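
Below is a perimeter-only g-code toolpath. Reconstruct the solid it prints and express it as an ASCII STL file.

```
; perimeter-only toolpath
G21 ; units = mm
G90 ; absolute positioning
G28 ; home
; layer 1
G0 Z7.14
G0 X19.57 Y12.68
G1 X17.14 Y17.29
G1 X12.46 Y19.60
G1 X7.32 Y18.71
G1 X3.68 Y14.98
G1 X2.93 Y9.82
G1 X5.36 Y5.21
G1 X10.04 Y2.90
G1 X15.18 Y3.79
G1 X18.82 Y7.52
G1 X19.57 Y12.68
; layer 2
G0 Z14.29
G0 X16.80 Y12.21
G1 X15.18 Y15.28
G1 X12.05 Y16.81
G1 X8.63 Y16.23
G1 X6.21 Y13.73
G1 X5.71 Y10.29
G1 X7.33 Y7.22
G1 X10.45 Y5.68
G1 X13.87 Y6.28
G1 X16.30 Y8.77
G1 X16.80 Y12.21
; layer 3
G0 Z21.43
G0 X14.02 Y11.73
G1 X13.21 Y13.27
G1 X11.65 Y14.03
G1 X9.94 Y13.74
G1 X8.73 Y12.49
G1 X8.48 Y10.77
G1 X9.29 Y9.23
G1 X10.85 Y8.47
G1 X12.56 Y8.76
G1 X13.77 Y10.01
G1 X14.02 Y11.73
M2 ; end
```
solid part
  facet normal 0.0000 0.0000 -1.0000
    outer loop
      vertex 12.86 22.38 0.00
      vertex 19.10 19.31 0.00
      vertex 22.34 13.16 0.00
    endloop
  endfacet
  facet normal 0.0000 0.0000 -1.0000
    outer loop
      vertex 6.01 21.20 0.00
      vertex 12.86 22.38 0.00
      vertex 22.34 13.16 0.00
    endloop
  endfacet
  facet normal 0.0000 0.0000 -1.0000
    outer loop
      vertex 1.16 16.22 0.00
      vertex 6.01 21.20 0.00
      vertex 22.34 13.16 0.00
    endloop
  endfacet
  facet normal 0.0000 0.0000 -1.0000
    outer loop
      vertex 0.16 9.34 0.00
      vertex 1.16 16.22 0.00
      vertex 22.34 13.16 0.00
    endloop
  endfacet
  facet normal 0.0000 0.0000 -1.0000
    outer loop
      vertex 3.40 3.19 0.00
      vertex 0.16 9.34 0.00
      vertex 22.34 13.16 0.00
    endloop
  endfacet
  facet normal 0.0000 0.0000 -1.0000
    outer loop
      vertex 9.64 0.12 0.00
      vertex 3.40 3.19 0.00
      vertex 22.34 13.16 0.00
    endloop
  endfacet
  facet normal 0.0000 0.0000 -1.0000
    outer loop
      vertex 16.49 1.30 0.00
      vertex 9.64 0.12 0.00
      vertex 22.34 13.16 0.00
    endloop
  endfacet
  facet normal 0.0000 0.0000 -1.0000
    outer loop
      vertex 21.34 6.28 0.00
      vertex 16.49 1.30 0.00
      vertex 22.34 13.16 0.00
    endloop
  endfacet
  facet normal 0.8285 0.4365 0.3507
    outer loop
      vertex 22.34 13.16 0.00
      vertex 19.10 19.31 0.00
      vertex 11.25 11.25 28.58
    endloop
  endfacet
  facet normal 0.4134 0.8403 0.3505
    outer loop
      vertex 19.10 19.31 0.00
      vertex 12.86 22.38 0.00
      vertex 11.25 11.25 28.58
    endloop
  endfacet
  facet normal -0.1590 0.9230 0.3505
    outer loop
      vertex 12.86 22.38 0.00
      vertex 6.01 21.20 0.00
      vertex 11.25 11.25 28.58
    endloop
  endfacet
  facet normal -0.6709 0.6534 0.3505
    outer loop
      vertex 6.01 21.20 0.00
      vertex 1.16 16.22 0.00
      vertex 11.25 11.25 28.58
    endloop
  endfacet
  facet normal -0.9268 0.1347 0.3506
    outer loop
      vertex 1.16 16.22 0.00
      vertex 0.16 9.34 0.00
      vertex 11.25 11.25 28.58
    endloop
  endfacet
  facet normal -0.8285 -0.4365 0.3507
    outer loop
      vertex 0.16 9.34 0.00
      vertex 3.40 3.19 0.00
      vertex 11.25 11.25 28.58
    endloop
  endfacet
  facet normal -0.4134 -0.8403 0.3505
    outer loop
      vertex 3.40 3.19 0.00
      vertex 9.64 0.12 0.00
      vertex 11.25 11.25 28.58
    endloop
  endfacet
  facet normal 0.1590 -0.9230 0.3505
    outer loop
      vertex 9.64 0.12 0.00
      vertex 16.49 1.30 0.00
      vertex 11.25 11.25 28.58
    endloop
  endfacet
  facet normal 0.6709 -0.6534 0.3505
    outer loop
      vertex 16.49 1.30 0.00
      vertex 21.34 6.28 0.00
      vertex 11.25 11.25 28.58
    endloop
  endfacet
  facet normal 0.9268 -0.1347 0.3506
    outer loop
      vertex 21.34 6.28 0.00
      vertex 22.34 13.16 0.00
      vertex 11.25 11.25 28.58
    endloop
  endfacet
endsolid part

The G0 Z moves step by Δz≈7.14 mm. The G1 loops shrink linearly with z, so the solid tapers from its base footprint up to z≈28.6. Closing with a flat bottom cap and the tapered top and triangulating gives 18 facets — a regular 10-sided pyramid, base circumscribed radius ≈ 11.2 mm, apex at z ≈ 28.6 mm.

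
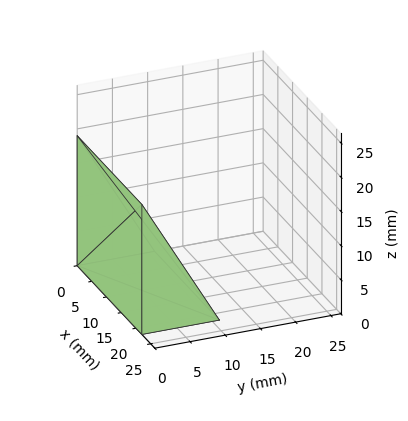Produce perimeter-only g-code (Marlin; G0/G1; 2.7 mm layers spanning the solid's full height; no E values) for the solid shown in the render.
Reading the render: the shape is a wedge (ramp): 22 × 11 mm base, rising to 19 mm along the y=0 edge and sloping linearly to z=0 at y=11 (dimensions read to the nearest mm from the axis ticks). For the g-code, the solid's height is divided into equal slices at the stated Δz and each level perimeter traced with G1 moves after a G0 lift.

; perimeter-only toolpath
G21 ; units = mm
G90 ; absolute positioning
G28 ; home
; layer 1
G0 Z2.7
G0 X0.0 Y0.0
G1 X22.0 Y0.0
G1 X22.0 Y9.4
G1 X0.0 Y9.4
G1 X0.0 Y0.0
; layer 2
G0 Z5.4
G0 X0.0 Y0.0
G1 X22.0 Y0.0
G1 X22.0 Y7.9
G1 X0.0 Y7.9
G1 X0.0 Y0.0
; layer 3
G0 Z8.1
G0 X0.0 Y0.0
G1 X22.0 Y0.0
G1 X22.0 Y6.3
G1 X0.0 Y6.3
G1 X0.0 Y0.0
; layer 4
G0 Z10.9
G0 X0.0 Y0.0
G1 X22.0 Y0.0
G1 X22.0 Y4.7
G1 X0.0 Y4.7
G1 X0.0 Y0.0
; layer 5
G0 Z13.6
G0 X0.0 Y0.0
G1 X22.0 Y0.0
G1 X22.0 Y3.1
G1 X0.0 Y3.1
G1 X0.0 Y0.0
; layer 6
G0 Z16.3
G0 X0.0 Y0.0
G1 X22.0 Y0.0
G1 X22.0 Y1.6
G1 X0.0 Y1.6
G1 X0.0 Y0.0
M2 ; end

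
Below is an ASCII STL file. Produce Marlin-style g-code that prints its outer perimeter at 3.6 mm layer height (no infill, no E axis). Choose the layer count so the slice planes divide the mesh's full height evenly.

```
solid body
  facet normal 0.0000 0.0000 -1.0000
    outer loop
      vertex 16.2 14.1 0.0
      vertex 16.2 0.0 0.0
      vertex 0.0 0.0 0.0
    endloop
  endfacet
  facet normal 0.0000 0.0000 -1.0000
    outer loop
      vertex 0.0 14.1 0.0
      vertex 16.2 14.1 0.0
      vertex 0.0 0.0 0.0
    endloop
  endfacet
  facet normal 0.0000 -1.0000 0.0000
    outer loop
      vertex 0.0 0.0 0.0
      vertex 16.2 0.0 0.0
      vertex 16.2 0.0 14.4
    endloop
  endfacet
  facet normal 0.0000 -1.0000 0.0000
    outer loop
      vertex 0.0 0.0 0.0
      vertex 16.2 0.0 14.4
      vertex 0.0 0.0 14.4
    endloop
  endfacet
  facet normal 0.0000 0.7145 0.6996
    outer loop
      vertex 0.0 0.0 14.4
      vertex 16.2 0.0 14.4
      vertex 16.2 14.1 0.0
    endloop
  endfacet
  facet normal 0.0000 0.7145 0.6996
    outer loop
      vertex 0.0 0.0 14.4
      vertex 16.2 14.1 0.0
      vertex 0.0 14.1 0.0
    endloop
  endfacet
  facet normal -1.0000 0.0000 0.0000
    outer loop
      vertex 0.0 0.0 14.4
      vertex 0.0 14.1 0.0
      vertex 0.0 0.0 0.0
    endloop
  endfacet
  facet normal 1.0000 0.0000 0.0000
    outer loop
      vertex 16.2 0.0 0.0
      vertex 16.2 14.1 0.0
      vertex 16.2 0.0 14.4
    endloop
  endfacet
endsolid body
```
; perimeter-only toolpath
G21 ; units = mm
G90 ; absolute positioning
G28 ; home
; layer 1
G0 Z3.6
G0 X0.0 Y0.0
G1 X16.2 Y0.0
G1 X16.2 Y10.6
G1 X0.0 Y10.6
G1 X0.0 Y0.0
; layer 2
G0 Z7.2
G0 X0.0 Y0.0
G1 X16.2 Y0.0
G1 X16.2 Y7.0
G1 X0.0 Y7.0
G1 X0.0 Y0.0
; layer 3
G0 Z10.8
G0 X0.0 Y0.0
G1 X16.2 Y0.0
G1 X16.2 Y3.5
G1 X0.0 Y3.5
G1 X0.0 Y0.0
M2 ; end

The solid is a wedge (ramp): 16.2 × 14.1 mm base, rising to 14.4 mm along the y=0 edge and sloping linearly to z=0 at y=14.1. Slicing at Δz = 3.6 mm — 4 equal slices spanning the solid's height, so layer i sits at z = i·h/4 — gives 3 non-empty perimeters. Each is a 4-segment closed polygon; G0 lifts to the layer z and rapids to the start vertex, then G1 traces the edges. The cross-section shrinks linearly with z (the slice at the apex is degenerate and omitted).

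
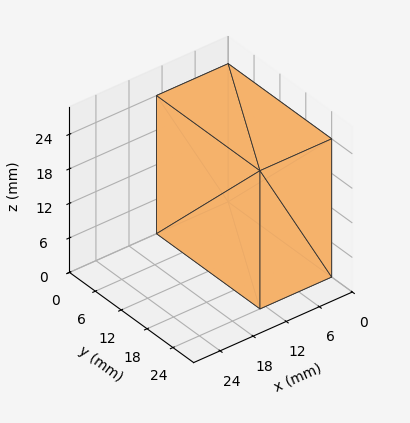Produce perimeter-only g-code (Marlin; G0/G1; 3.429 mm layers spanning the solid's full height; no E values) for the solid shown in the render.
Reading the render: the shape is a rectangular box, roughly 13 × 24 mm footprint and 24 mm tall (dimensions read to the nearest mm from the axis ticks). For the g-code, the solid's height is divided into equal slices at the stated Δz and each level perimeter traced with G1 moves after a G0 lift.

; perimeter-only toolpath
G21 ; units = mm
G90 ; absolute positioning
G28 ; home
; layer 1
G0 Z3.429
G0 X0.000 Y0.000
G1 X13.000 Y0.000
G1 X13.000 Y24.000
G1 X0.000 Y24.000
G1 X0.000 Y0.000
; layer 2
G0 Z6.857
G0 X0.000 Y0.000
G1 X13.000 Y0.000
G1 X13.000 Y24.000
G1 X0.000 Y24.000
G1 X0.000 Y0.000
; layer 3
G0 Z10.286
G0 X0.000 Y0.000
G1 X13.000 Y0.000
G1 X13.000 Y24.000
G1 X0.000 Y24.000
G1 X0.000 Y0.000
; layer 4
G0 Z13.714
G0 X0.000 Y0.000
G1 X13.000 Y0.000
G1 X13.000 Y24.000
G1 X0.000 Y24.000
G1 X0.000 Y0.000
; layer 5
G0 Z17.143
G0 X0.000 Y0.000
G1 X13.000 Y0.000
G1 X13.000 Y24.000
G1 X0.000 Y24.000
G1 X0.000 Y0.000
; layer 6
G0 Z20.571
G0 X0.000 Y0.000
G1 X13.000 Y0.000
G1 X13.000 Y24.000
G1 X0.000 Y24.000
G1 X0.000 Y0.000
; layer 7
G0 Z24.000
G0 X0.000 Y0.000
G1 X13.000 Y0.000
G1 X13.000 Y24.000
G1 X0.000 Y24.000
G1 X0.000 Y0.000
M2 ; end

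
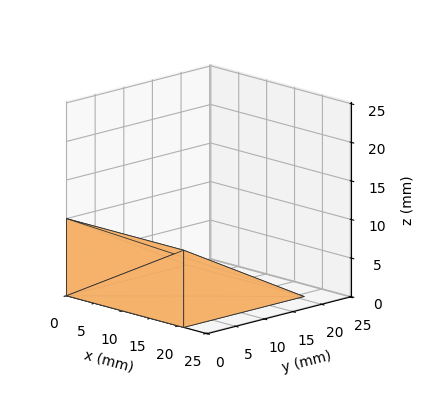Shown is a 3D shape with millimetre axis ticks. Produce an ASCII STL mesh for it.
Reading the render: the shape is a wedge (ramp): 21 × 21 mm base, rising to 10 mm along the y=0 edge and sloping linearly to z=0 at y=21 (dimensions read to the nearest mm from the axis ticks). For the STL, each face is triangulated and given an outward normal.

solid part
  facet normal 0.0000 0.0000 -1.0000
    outer loop
      vertex 21.0 21.0 0.0
      vertex 21.0 0.0 0.0
      vertex 0.0 0.0 0.0
    endloop
  endfacet
  facet normal 0.0000 0.0000 -1.0000
    outer loop
      vertex 0.0 21.0 0.0
      vertex 21.0 21.0 0.0
      vertex 0.0 0.0 0.0
    endloop
  endfacet
  facet normal 0.0000 -1.0000 0.0000
    outer loop
      vertex 0.0 0.0 0.0
      vertex 21.0 0.0 0.0
      vertex 21.0 0.0 10.0
    endloop
  endfacet
  facet normal 0.0000 -1.0000 0.0000
    outer loop
      vertex 0.0 0.0 0.0
      vertex 21.0 0.0 10.0
      vertex 0.0 0.0 10.0
    endloop
  endfacet
  facet normal 0.0000 0.4299 0.9029
    outer loop
      vertex 0.0 0.0 10.0
      vertex 21.0 0.0 10.0
      vertex 21.0 21.0 0.0
    endloop
  endfacet
  facet normal 0.0000 0.4299 0.9029
    outer loop
      vertex 0.0 0.0 10.0
      vertex 21.0 21.0 0.0
      vertex 0.0 21.0 0.0
    endloop
  endfacet
  facet normal -1.0000 0.0000 0.0000
    outer loop
      vertex 0.0 0.0 10.0
      vertex 0.0 21.0 0.0
      vertex 0.0 0.0 0.0
    endloop
  endfacet
  facet normal 1.0000 0.0000 0.0000
    outer loop
      vertex 21.0 0.0 0.0
      vertex 21.0 21.0 0.0
      vertex 21.0 0.0 10.0
    endloop
  endfacet
endsolid part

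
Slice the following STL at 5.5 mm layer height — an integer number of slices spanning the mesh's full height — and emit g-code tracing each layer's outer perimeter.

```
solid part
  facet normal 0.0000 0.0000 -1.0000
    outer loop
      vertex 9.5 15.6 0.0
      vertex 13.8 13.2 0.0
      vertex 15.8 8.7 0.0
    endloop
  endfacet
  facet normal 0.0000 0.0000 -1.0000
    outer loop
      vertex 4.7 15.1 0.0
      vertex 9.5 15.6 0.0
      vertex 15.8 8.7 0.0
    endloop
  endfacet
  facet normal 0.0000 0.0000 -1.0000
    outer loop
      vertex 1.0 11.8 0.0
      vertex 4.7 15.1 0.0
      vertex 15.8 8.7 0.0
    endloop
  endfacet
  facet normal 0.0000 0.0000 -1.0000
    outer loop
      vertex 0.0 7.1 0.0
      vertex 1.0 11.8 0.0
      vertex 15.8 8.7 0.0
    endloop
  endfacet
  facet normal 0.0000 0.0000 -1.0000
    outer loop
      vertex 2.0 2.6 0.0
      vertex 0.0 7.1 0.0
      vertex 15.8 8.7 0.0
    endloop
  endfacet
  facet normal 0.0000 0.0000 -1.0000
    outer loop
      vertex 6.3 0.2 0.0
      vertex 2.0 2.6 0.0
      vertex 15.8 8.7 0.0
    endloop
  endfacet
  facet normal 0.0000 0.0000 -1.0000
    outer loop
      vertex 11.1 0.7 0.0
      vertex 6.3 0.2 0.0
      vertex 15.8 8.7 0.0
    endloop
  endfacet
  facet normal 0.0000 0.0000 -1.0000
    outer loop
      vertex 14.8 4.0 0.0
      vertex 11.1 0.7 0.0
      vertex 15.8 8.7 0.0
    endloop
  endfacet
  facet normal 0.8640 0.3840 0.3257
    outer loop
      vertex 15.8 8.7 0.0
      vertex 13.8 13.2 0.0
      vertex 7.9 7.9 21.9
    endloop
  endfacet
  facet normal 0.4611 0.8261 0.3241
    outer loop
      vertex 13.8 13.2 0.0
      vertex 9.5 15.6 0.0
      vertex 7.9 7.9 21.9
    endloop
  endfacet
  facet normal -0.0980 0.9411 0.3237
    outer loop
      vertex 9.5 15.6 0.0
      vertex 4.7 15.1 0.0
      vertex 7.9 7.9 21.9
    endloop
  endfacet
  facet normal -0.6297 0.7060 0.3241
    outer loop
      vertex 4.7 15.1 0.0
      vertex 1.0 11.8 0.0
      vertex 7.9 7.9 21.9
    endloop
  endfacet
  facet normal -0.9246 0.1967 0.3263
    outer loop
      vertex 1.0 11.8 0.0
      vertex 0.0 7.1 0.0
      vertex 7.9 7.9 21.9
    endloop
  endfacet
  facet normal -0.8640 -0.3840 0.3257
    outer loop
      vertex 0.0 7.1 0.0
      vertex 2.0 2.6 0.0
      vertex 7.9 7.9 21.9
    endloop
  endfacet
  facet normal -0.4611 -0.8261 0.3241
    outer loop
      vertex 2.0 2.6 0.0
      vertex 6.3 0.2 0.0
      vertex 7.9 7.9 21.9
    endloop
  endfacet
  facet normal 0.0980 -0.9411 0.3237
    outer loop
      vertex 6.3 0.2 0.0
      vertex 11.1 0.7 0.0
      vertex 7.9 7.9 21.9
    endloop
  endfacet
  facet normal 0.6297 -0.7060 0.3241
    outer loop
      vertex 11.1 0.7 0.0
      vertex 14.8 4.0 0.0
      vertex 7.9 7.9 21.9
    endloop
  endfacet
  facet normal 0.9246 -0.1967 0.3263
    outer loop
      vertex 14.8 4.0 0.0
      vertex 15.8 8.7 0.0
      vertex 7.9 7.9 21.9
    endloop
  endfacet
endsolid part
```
; perimeter-only toolpath
G21 ; units = mm
G90 ; absolute positioning
G28 ; home
; layer 1
G0 Z5.5
G0 X13.8 Y8.5
G1 X12.3 Y11.9
G1 X9.1 Y13.7
G1 X5.5 Y13.3
G1 X2.7 Y10.8
G1 X2.0 Y7.3
G1 X3.5 Y3.9
G1 X6.7 Y2.1
G1 X10.3 Y2.5
G1 X13.1 Y5.0
G1 X13.8 Y8.5
; layer 2
G0 Z10.9
G0 X11.9 Y8.3
G1 X10.9 Y10.6
G1 X8.7 Y11.8
G1 X6.3 Y11.5
G1 X4.5 Y9.9
G1 X4.0 Y7.5
G1 X5.0 Y5.2
G1 X7.1 Y4.0
G1 X9.5 Y4.3
G1 X11.4 Y6.0
G1 X11.9 Y8.3
; layer 3
G0 Z16.4
G0 X9.9 Y8.1
G1 X9.4 Y9.2
G1 X8.3 Y9.8
G1 X7.1 Y9.7
G1 X6.2 Y8.9
G1 X5.9 Y7.7
G1 X6.4 Y6.6
G1 X7.5 Y6.0
G1 X8.7 Y6.1
G1 X9.6 Y6.9
G1 X9.9 Y8.1
M2 ; end

The solid is a regular 10-sided pyramid, base circumscribed radius ≈ 7.9 mm, apex at z ≈ 21.9 mm. Slicing at Δz = 5.5 mm — 4 equal slices spanning the solid's height, so layer i sits at z = i·h/4 — gives 3 non-empty perimeters. Each is a 10-segment closed polygon; G0 lifts to the layer z and rapids to the start vertex, then G1 traces the edges. The cross-section shrinks linearly with z (the slice at the apex is degenerate and omitted).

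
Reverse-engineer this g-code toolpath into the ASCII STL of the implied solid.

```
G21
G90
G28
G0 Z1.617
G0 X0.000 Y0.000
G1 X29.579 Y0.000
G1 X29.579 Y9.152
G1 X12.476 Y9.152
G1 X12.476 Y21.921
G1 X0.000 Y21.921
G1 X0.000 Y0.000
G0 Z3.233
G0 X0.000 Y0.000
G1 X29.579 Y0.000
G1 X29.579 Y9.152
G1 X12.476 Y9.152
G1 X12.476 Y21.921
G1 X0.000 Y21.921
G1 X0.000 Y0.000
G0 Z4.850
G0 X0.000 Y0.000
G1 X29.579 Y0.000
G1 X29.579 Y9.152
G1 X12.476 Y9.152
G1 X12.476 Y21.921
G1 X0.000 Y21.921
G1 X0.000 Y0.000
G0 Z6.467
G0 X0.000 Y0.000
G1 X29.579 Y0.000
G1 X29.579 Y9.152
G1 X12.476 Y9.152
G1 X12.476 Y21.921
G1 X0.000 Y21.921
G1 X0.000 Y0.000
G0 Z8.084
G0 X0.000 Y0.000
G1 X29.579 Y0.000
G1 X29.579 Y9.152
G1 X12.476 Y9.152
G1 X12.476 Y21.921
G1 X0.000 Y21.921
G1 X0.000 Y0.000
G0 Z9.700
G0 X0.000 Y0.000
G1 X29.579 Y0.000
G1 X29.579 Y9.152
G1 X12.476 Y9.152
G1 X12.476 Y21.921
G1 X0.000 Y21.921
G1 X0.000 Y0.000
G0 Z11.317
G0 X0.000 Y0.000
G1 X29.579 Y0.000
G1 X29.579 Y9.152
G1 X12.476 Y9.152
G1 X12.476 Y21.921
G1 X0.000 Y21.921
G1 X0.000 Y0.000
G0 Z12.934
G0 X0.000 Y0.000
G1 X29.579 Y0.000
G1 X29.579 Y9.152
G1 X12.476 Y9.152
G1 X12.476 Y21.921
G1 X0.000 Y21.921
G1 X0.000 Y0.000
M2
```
solid part
  facet normal 0.0000 0.0000 -1.0000
    outer loop
      vertex 29.579 9.152 0.000
      vertex 29.579 0.000 0.000
      vertex 0.000 0.000 0.000
    endloop
  endfacet
  facet normal 0.0000 0.0000 -1.0000
    outer loop
      vertex 12.476 9.152 0.000
      vertex 29.579 9.152 0.000
      vertex 0.000 0.000 0.000
    endloop
  endfacet
  facet normal 0.0000 0.0000 -1.0000
    outer loop
      vertex 12.476 21.921 0.000
      vertex 12.476 9.152 0.000
      vertex 0.000 0.000 0.000
    endloop
  endfacet
  facet normal 0.0000 0.0000 -1.0000
    outer loop
      vertex 0.000 21.921 0.000
      vertex 12.476 21.921 0.000
      vertex 0.000 0.000 0.000
    endloop
  endfacet
  facet normal 0.0000 0.0000 1.0000
    outer loop
      vertex 0.000 0.000 12.934
      vertex 29.579 0.000 12.934
      vertex 29.579 9.152 12.934
    endloop
  endfacet
  facet normal 0.0000 0.0000 1.0000
    outer loop
      vertex 0.000 0.000 12.934
      vertex 29.579 9.152 12.934
      vertex 12.476 9.152 12.934
    endloop
  endfacet
  facet normal 0.0000 0.0000 1.0000
    outer loop
      vertex 0.000 0.000 12.934
      vertex 12.476 9.152 12.934
      vertex 12.476 21.921 12.934
    endloop
  endfacet
  facet normal 0.0000 0.0000 1.0000
    outer loop
      vertex 0.000 0.000 12.934
      vertex 12.476 21.921 12.934
      vertex 0.000 21.921 12.934
    endloop
  endfacet
  facet normal 0.0000 -1.0000 0.0000
    outer loop
      vertex 0.000 0.000 0.000
      vertex 29.579 0.000 0.000
      vertex 29.579 0.000 12.934
    endloop
  endfacet
  facet normal 0.0000 -1.0000 0.0000
    outer loop
      vertex 0.000 0.000 0.000
      vertex 29.579 0.000 12.934
      vertex 0.000 0.000 12.934
    endloop
  endfacet
  facet normal 1.0000 0.0000 0.0000
    outer loop
      vertex 29.579 0.000 0.000
      vertex 29.579 9.152 0.000
      vertex 29.579 9.152 12.934
    endloop
  endfacet
  facet normal 1.0000 0.0000 0.0000
    outer loop
      vertex 29.579 0.000 0.000
      vertex 29.579 9.152 12.934
      vertex 29.579 0.000 12.934
    endloop
  endfacet
  facet normal 0.0000 1.0000 0.0000
    outer loop
      vertex 29.579 9.152 0.000
      vertex 12.476 9.152 0.000
      vertex 12.476 9.152 12.934
    endloop
  endfacet
  facet normal 0.0000 1.0000 0.0000
    outer loop
      vertex 29.579 9.152 0.000
      vertex 12.476 9.152 12.934
      vertex 29.579 9.152 12.934
    endloop
  endfacet
  facet normal 1.0000 0.0000 0.0000
    outer loop
      vertex 12.476 9.152 0.000
      vertex 12.476 21.921 0.000
      vertex 12.476 21.921 12.934
    endloop
  endfacet
  facet normal 1.0000 0.0000 0.0000
    outer loop
      vertex 12.476 9.152 0.000
      vertex 12.476 21.921 12.934
      vertex 12.476 9.152 12.934
    endloop
  endfacet
  facet normal 0.0000 1.0000 0.0000
    outer loop
      vertex 12.476 21.921 0.000
      vertex 0.000 21.921 0.000
      vertex 0.000 21.921 12.934
    endloop
  endfacet
  facet normal 0.0000 1.0000 0.0000
    outer loop
      vertex 12.476 21.921 0.000
      vertex 0.000 21.921 12.934
      vertex 12.476 21.921 12.934
    endloop
  endfacet
  facet normal -1.0000 0.0000 0.0000
    outer loop
      vertex 0.000 21.921 0.000
      vertex 0.000 0.000 0.000
      vertex 0.000 0.000 12.934
    endloop
  endfacet
  facet normal -1.0000 0.0000 0.0000
    outer loop
      vertex 0.000 21.921 0.000
      vertex 0.000 0.000 12.934
      vertex 0.000 21.921 12.934
    endloop
  endfacet
endsolid part

The G0 Z moves step by Δz≈1.617 mm. Every layer's G1 loop is the same polygon, so the solid is a straight extrusion of it from z=0 to z≈12.9. Closing with flat bottom and top caps and triangulating gives 20 facets — an L-shaped prism: outer 29.6 × 21.9 mm, arm thicknesses ≈ 9.15 mm (horizontal) and 12.5 mm (vertical), extruded 12.9 mm in z.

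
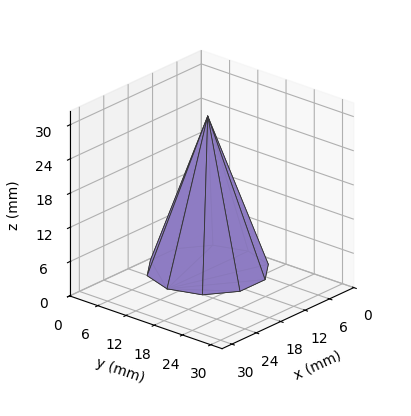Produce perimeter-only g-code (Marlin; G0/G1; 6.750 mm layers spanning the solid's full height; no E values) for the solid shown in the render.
Reading the render: the shape is a regular 10-sided pyramid, base circumscribed radius ≈ 10 mm, apex at z ≈ 27 mm (dimensions read to the nearest mm from the axis ticks). For the g-code, the solid's height is divided into equal slices at the stated Δz and each level perimeter traced with G1 moves after a G0 lift.

; perimeter-only toolpath
G21 ; units = mm
G90 ; absolute positioning
G28 ; home
; layer 1
G0 Z6.750
G0 X17.500 Y10.000
G1 X16.067 Y14.409
G1 X12.317 Y17.133
G1 X7.683 Y17.133
G1 X3.933 Y14.409
G1 X2.500 Y10.000
G1 X3.933 Y5.591
G1 X7.683 Y2.867
G1 X12.317 Y2.867
G1 X16.067 Y5.591
G1 X17.500 Y10.000
; layer 2
G0 Z13.500
G0 X15.000 Y10.000
G1 X14.045 Y12.939
G1 X11.545 Y14.755
G1 X8.455 Y14.755
G1 X5.955 Y12.939
G1 X5.000 Y10.000
G1 X5.955 Y7.061
G1 X8.455 Y5.245
G1 X11.545 Y5.245
G1 X14.045 Y7.061
G1 X15.000 Y10.000
; layer 3
G0 Z20.250
G0 X12.500 Y10.000
G1 X12.023 Y11.470
G1 X10.773 Y12.378
G1 X9.227 Y12.378
G1 X7.978 Y11.470
G1 X7.500 Y10.000
G1 X7.978 Y8.530
G1 X9.227 Y7.622
G1 X10.773 Y7.622
G1 X12.023 Y8.530
G1 X12.500 Y10.000
M2 ; end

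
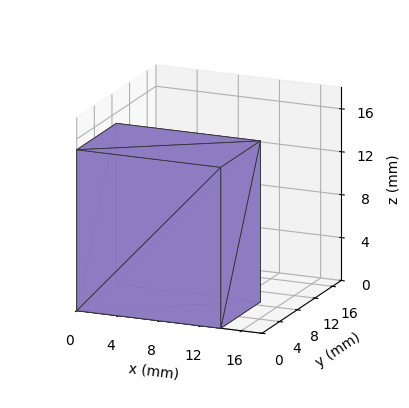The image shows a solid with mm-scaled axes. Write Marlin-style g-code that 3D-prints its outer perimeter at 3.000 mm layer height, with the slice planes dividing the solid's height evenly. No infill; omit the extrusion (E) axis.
Reading the render: the shape is a rectangular box, roughly 14 × 9 mm footprint and 15 mm tall (dimensions read to the nearest mm from the axis ticks). For the g-code, the solid's height is divided into equal slices at the stated Δz and each level perimeter traced with G1 moves after a G0 lift.

; perimeter-only toolpath
G21 ; units = mm
G90 ; absolute positioning
G28 ; home
; layer 1
G0 Z3.000
G0 X0.000 Y0.000
G1 X14.000 Y0.000
G1 X14.000 Y9.000
G1 X0.000 Y9.000
G1 X0.000 Y0.000
; layer 2
G0 Z6.000
G0 X0.000 Y0.000
G1 X14.000 Y0.000
G1 X14.000 Y9.000
G1 X0.000 Y9.000
G1 X0.000 Y0.000
; layer 3
G0 Z9.000
G0 X0.000 Y0.000
G1 X14.000 Y0.000
G1 X14.000 Y9.000
G1 X0.000 Y9.000
G1 X0.000 Y0.000
; layer 4
G0 Z12.000
G0 X0.000 Y0.000
G1 X14.000 Y0.000
G1 X14.000 Y9.000
G1 X0.000 Y9.000
G1 X0.000 Y0.000
; layer 5
G0 Z15.000
G0 X0.000 Y0.000
G1 X14.000 Y0.000
G1 X14.000 Y9.000
G1 X0.000 Y9.000
G1 X0.000 Y0.000
M2 ; end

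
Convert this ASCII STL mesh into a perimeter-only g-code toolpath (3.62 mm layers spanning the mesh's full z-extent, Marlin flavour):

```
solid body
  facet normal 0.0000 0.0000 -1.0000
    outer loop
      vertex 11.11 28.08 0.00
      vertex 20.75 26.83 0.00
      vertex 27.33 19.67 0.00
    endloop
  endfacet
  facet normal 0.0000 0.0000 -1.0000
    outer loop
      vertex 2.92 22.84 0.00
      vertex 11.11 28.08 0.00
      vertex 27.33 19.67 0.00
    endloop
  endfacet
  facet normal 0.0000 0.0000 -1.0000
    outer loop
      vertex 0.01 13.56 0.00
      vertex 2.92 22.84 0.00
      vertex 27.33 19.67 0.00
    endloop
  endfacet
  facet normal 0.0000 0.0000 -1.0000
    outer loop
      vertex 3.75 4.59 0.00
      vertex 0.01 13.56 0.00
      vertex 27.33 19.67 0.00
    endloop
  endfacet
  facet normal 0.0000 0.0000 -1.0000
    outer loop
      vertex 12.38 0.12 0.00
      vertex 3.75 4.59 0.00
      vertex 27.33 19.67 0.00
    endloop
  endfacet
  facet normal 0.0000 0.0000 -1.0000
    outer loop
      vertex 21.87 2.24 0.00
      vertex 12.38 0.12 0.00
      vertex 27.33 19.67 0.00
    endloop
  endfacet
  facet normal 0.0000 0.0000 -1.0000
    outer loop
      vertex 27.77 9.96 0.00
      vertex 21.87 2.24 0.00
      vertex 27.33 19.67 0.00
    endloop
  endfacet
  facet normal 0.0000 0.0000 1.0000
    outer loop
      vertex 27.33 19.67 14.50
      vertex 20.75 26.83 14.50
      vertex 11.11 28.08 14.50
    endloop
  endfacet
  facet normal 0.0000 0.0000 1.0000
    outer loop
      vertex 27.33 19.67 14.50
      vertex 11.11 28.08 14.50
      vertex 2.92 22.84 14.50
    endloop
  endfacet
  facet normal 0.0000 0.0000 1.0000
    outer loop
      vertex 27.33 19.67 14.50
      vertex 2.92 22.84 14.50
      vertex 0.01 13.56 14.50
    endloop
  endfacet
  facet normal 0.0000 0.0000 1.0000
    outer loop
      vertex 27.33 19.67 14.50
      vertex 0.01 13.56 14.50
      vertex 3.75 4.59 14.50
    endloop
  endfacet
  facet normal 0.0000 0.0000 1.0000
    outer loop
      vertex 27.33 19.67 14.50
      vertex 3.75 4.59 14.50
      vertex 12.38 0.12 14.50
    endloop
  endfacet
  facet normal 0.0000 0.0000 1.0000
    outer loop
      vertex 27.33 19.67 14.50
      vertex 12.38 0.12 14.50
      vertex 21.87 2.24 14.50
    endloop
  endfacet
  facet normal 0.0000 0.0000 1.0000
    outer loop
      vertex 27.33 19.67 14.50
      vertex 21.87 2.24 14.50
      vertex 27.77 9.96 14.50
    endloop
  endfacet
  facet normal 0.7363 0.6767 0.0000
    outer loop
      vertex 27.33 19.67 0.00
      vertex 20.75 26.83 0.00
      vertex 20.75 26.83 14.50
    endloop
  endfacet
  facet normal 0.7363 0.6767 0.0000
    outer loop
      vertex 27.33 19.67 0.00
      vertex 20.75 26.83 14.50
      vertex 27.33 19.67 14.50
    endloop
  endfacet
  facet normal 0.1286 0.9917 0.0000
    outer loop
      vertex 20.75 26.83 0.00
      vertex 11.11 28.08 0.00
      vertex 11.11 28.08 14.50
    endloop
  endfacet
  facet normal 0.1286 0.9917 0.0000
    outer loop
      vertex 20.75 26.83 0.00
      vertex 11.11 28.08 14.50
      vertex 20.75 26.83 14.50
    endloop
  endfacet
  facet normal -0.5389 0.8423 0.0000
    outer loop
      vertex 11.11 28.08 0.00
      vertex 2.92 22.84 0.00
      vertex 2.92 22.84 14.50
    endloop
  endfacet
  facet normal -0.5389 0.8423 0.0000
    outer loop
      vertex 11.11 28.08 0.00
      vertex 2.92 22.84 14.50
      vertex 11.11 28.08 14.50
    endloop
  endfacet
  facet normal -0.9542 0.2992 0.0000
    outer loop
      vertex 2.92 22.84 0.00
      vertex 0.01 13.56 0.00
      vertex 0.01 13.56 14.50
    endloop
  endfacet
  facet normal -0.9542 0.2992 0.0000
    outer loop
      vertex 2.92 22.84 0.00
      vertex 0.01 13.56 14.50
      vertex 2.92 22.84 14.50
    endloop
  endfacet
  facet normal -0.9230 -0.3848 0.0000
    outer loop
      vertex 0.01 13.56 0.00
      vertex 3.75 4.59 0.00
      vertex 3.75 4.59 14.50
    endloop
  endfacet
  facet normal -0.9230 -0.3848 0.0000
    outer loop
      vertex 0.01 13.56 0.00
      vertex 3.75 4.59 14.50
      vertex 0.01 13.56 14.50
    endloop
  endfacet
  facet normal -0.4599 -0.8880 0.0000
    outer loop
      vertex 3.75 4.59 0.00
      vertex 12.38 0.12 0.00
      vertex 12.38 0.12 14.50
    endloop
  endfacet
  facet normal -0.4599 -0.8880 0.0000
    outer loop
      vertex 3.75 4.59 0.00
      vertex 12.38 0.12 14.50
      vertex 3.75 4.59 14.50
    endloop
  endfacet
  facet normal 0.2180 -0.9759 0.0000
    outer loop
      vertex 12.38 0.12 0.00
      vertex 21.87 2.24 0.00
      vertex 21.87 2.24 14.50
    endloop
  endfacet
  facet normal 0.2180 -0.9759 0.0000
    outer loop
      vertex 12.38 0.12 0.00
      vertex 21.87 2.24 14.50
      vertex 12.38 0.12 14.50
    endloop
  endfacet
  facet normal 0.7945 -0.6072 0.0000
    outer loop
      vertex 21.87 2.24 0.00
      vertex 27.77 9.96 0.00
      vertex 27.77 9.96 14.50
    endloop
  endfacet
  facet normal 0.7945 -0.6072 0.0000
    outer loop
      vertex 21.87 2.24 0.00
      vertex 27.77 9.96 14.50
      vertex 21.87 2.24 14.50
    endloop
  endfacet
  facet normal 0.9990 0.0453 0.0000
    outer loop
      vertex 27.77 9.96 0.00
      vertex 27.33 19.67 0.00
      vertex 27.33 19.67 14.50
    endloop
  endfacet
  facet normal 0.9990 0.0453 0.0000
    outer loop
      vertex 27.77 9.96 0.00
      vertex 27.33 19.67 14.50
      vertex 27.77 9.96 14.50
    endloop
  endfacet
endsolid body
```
; perimeter-only toolpath
G21 ; units = mm
G90 ; absolute positioning
G28 ; home
; layer 1
G0 Z3.62
G0 X27.33 Y19.67
G1 X20.75 Y26.83
G1 X11.11 Y28.08
G1 X2.92 Y22.84
G1 X0.01 Y13.56
G1 X3.75 Y4.59
G1 X12.38 Y0.12
G1 X21.87 Y2.24
G1 X27.77 Y9.96
G1 X27.33 Y19.67
; layer 2
G0 Z7.25
G0 X27.33 Y19.67
G1 X20.75 Y26.83
G1 X11.11 Y28.08
G1 X2.92 Y22.84
G1 X0.01 Y13.56
G1 X3.75 Y4.59
G1 X12.38 Y0.12
G1 X21.87 Y2.24
G1 X27.77 Y9.96
G1 X27.33 Y19.67
; layer 3
G0 Z10.88
G0 X27.33 Y19.67
G1 X20.75 Y26.83
G1 X11.11 Y28.08
G1 X2.92 Y22.84
G1 X0.01 Y13.56
G1 X3.75 Y4.59
G1 X12.38 Y0.12
G1 X21.87 Y2.24
G1 X27.77 Y9.96
G1 X27.33 Y19.67
; layer 4
G0 Z14.50
G0 X27.33 Y19.67
G1 X20.75 Y26.83
G1 X11.11 Y28.08
G1 X2.92 Y22.84
G1 X0.01 Y13.56
G1 X3.75 Y4.59
G1 X12.38 Y0.12
G1 X21.87 Y2.24
G1 X27.77 Y9.96
G1 X27.33 Y19.67
M2 ; end

The solid is a regular 9-sided prism (a cylinder approximated with 9 flat sides), circumscribed radius ≈ 14.2 mm, height ≈ 14.5 mm. Slicing at Δz = 3.62 mm — 4 equal slices spanning the solid's height, so layer i sits at z = i·h/4 — gives 4 non-empty perimeters. Each is a 9-segment closed polygon; G0 lifts to the layer z and rapids to the start vertex, then G1 traces the edges.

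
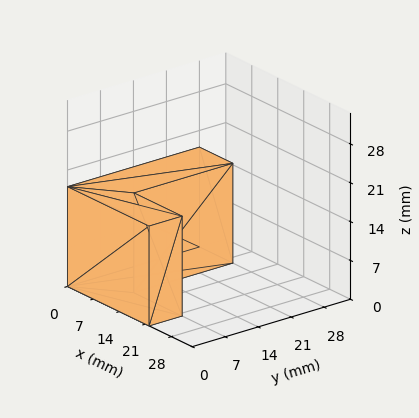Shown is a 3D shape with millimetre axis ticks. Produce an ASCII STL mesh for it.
Reading the render: the shape is an L-shaped prism: outer 22 × 28 mm, arm thicknesses ≈ 7 mm (horizontal) and 9 mm (vertical), extruded 18 mm in z (dimensions read to the nearest mm from the axis ticks). For the STL, each face is triangulated and given an outward normal.

solid part
  facet normal 0.0000 0.0000 -1.0000
    outer loop
      vertex 22.00 7.00 0.00
      vertex 22.00 0.00 0.00
      vertex 0.00 0.00 0.00
    endloop
  endfacet
  facet normal 0.0000 0.0000 -1.0000
    outer loop
      vertex 9.00 7.00 0.00
      vertex 22.00 7.00 0.00
      vertex 0.00 0.00 0.00
    endloop
  endfacet
  facet normal 0.0000 0.0000 -1.0000
    outer loop
      vertex 9.00 28.00 0.00
      vertex 9.00 7.00 0.00
      vertex 0.00 0.00 0.00
    endloop
  endfacet
  facet normal 0.0000 0.0000 -1.0000
    outer loop
      vertex 0.00 28.00 0.00
      vertex 9.00 28.00 0.00
      vertex 0.00 0.00 0.00
    endloop
  endfacet
  facet normal 0.0000 0.0000 1.0000
    outer loop
      vertex 0.00 0.00 18.00
      vertex 22.00 0.00 18.00
      vertex 22.00 7.00 18.00
    endloop
  endfacet
  facet normal 0.0000 0.0000 1.0000
    outer loop
      vertex 0.00 0.00 18.00
      vertex 22.00 7.00 18.00
      vertex 9.00 7.00 18.00
    endloop
  endfacet
  facet normal 0.0000 0.0000 1.0000
    outer loop
      vertex 0.00 0.00 18.00
      vertex 9.00 7.00 18.00
      vertex 9.00 28.00 18.00
    endloop
  endfacet
  facet normal 0.0000 0.0000 1.0000
    outer loop
      vertex 0.00 0.00 18.00
      vertex 9.00 28.00 18.00
      vertex 0.00 28.00 18.00
    endloop
  endfacet
  facet normal 0.0000 -1.0000 0.0000
    outer loop
      vertex 0.00 0.00 0.00
      vertex 22.00 0.00 0.00
      vertex 22.00 0.00 18.00
    endloop
  endfacet
  facet normal 0.0000 -1.0000 0.0000
    outer loop
      vertex 0.00 0.00 0.00
      vertex 22.00 0.00 18.00
      vertex 0.00 0.00 18.00
    endloop
  endfacet
  facet normal 1.0000 0.0000 0.0000
    outer loop
      vertex 22.00 0.00 0.00
      vertex 22.00 7.00 0.00
      vertex 22.00 7.00 18.00
    endloop
  endfacet
  facet normal 1.0000 0.0000 0.0000
    outer loop
      vertex 22.00 0.00 0.00
      vertex 22.00 7.00 18.00
      vertex 22.00 0.00 18.00
    endloop
  endfacet
  facet normal 0.0000 1.0000 0.0000
    outer loop
      vertex 22.00 7.00 0.00
      vertex 9.00 7.00 0.00
      vertex 9.00 7.00 18.00
    endloop
  endfacet
  facet normal 0.0000 1.0000 0.0000
    outer loop
      vertex 22.00 7.00 0.00
      vertex 9.00 7.00 18.00
      vertex 22.00 7.00 18.00
    endloop
  endfacet
  facet normal 1.0000 0.0000 0.0000
    outer loop
      vertex 9.00 7.00 0.00
      vertex 9.00 28.00 0.00
      vertex 9.00 28.00 18.00
    endloop
  endfacet
  facet normal 1.0000 0.0000 0.0000
    outer loop
      vertex 9.00 7.00 0.00
      vertex 9.00 28.00 18.00
      vertex 9.00 7.00 18.00
    endloop
  endfacet
  facet normal 0.0000 1.0000 0.0000
    outer loop
      vertex 9.00 28.00 0.00
      vertex 0.00 28.00 0.00
      vertex 0.00 28.00 18.00
    endloop
  endfacet
  facet normal 0.0000 1.0000 0.0000
    outer loop
      vertex 9.00 28.00 0.00
      vertex 0.00 28.00 18.00
      vertex 9.00 28.00 18.00
    endloop
  endfacet
  facet normal -1.0000 0.0000 0.0000
    outer loop
      vertex 0.00 28.00 0.00
      vertex 0.00 0.00 0.00
      vertex 0.00 0.00 18.00
    endloop
  endfacet
  facet normal -1.0000 0.0000 0.0000
    outer loop
      vertex 0.00 28.00 0.00
      vertex 0.00 0.00 18.00
      vertex 0.00 28.00 18.00
    endloop
  endfacet
endsolid part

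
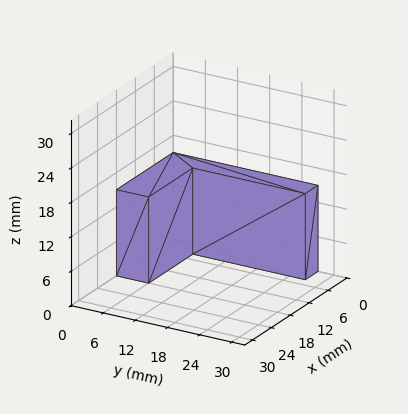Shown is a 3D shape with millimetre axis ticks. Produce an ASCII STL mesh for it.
Reading the render: the shape is an L-shaped prism: outer 18 × 27 mm, arm thicknesses ≈ 6 mm (horizontal) and 4 mm (vertical), extruded 15 mm in z (dimensions read to the nearest mm from the axis ticks). For the STL, each face is triangulated and given an outward normal.

solid part
  facet normal 0.0000 0.0000 -1.0000
    outer loop
      vertex 18.000 6.000 0.000
      vertex 18.000 0.000 0.000
      vertex 0.000 0.000 0.000
    endloop
  endfacet
  facet normal 0.0000 0.0000 -1.0000
    outer loop
      vertex 4.000 6.000 0.000
      vertex 18.000 6.000 0.000
      vertex 0.000 0.000 0.000
    endloop
  endfacet
  facet normal 0.0000 0.0000 -1.0000
    outer loop
      vertex 4.000 27.000 0.000
      vertex 4.000 6.000 0.000
      vertex 0.000 0.000 0.000
    endloop
  endfacet
  facet normal 0.0000 0.0000 -1.0000
    outer loop
      vertex 0.000 27.000 0.000
      vertex 4.000 27.000 0.000
      vertex 0.000 0.000 0.000
    endloop
  endfacet
  facet normal 0.0000 0.0000 1.0000
    outer loop
      vertex 0.000 0.000 15.000
      vertex 18.000 0.000 15.000
      vertex 18.000 6.000 15.000
    endloop
  endfacet
  facet normal 0.0000 0.0000 1.0000
    outer loop
      vertex 0.000 0.000 15.000
      vertex 18.000 6.000 15.000
      vertex 4.000 6.000 15.000
    endloop
  endfacet
  facet normal 0.0000 0.0000 1.0000
    outer loop
      vertex 0.000 0.000 15.000
      vertex 4.000 6.000 15.000
      vertex 4.000 27.000 15.000
    endloop
  endfacet
  facet normal 0.0000 0.0000 1.0000
    outer loop
      vertex 0.000 0.000 15.000
      vertex 4.000 27.000 15.000
      vertex 0.000 27.000 15.000
    endloop
  endfacet
  facet normal 0.0000 -1.0000 0.0000
    outer loop
      vertex 0.000 0.000 0.000
      vertex 18.000 0.000 0.000
      vertex 18.000 0.000 15.000
    endloop
  endfacet
  facet normal 0.0000 -1.0000 0.0000
    outer loop
      vertex 0.000 0.000 0.000
      vertex 18.000 0.000 15.000
      vertex 0.000 0.000 15.000
    endloop
  endfacet
  facet normal 1.0000 0.0000 0.0000
    outer loop
      vertex 18.000 0.000 0.000
      vertex 18.000 6.000 0.000
      vertex 18.000 6.000 15.000
    endloop
  endfacet
  facet normal 1.0000 0.0000 0.0000
    outer loop
      vertex 18.000 0.000 0.000
      vertex 18.000 6.000 15.000
      vertex 18.000 0.000 15.000
    endloop
  endfacet
  facet normal 0.0000 1.0000 0.0000
    outer loop
      vertex 18.000 6.000 0.000
      vertex 4.000 6.000 0.000
      vertex 4.000 6.000 15.000
    endloop
  endfacet
  facet normal 0.0000 1.0000 0.0000
    outer loop
      vertex 18.000 6.000 0.000
      vertex 4.000 6.000 15.000
      vertex 18.000 6.000 15.000
    endloop
  endfacet
  facet normal 1.0000 0.0000 0.0000
    outer loop
      vertex 4.000 6.000 0.000
      vertex 4.000 27.000 0.000
      vertex 4.000 27.000 15.000
    endloop
  endfacet
  facet normal 1.0000 0.0000 0.0000
    outer loop
      vertex 4.000 6.000 0.000
      vertex 4.000 27.000 15.000
      vertex 4.000 6.000 15.000
    endloop
  endfacet
  facet normal 0.0000 1.0000 0.0000
    outer loop
      vertex 4.000 27.000 0.000
      vertex 0.000 27.000 0.000
      vertex 0.000 27.000 15.000
    endloop
  endfacet
  facet normal 0.0000 1.0000 0.0000
    outer loop
      vertex 4.000 27.000 0.000
      vertex 0.000 27.000 15.000
      vertex 4.000 27.000 15.000
    endloop
  endfacet
  facet normal -1.0000 0.0000 0.0000
    outer loop
      vertex 0.000 27.000 0.000
      vertex 0.000 0.000 0.000
      vertex 0.000 0.000 15.000
    endloop
  endfacet
  facet normal -1.0000 0.0000 0.0000
    outer loop
      vertex 0.000 27.000 0.000
      vertex 0.000 0.000 15.000
      vertex 0.000 27.000 15.000
    endloop
  endfacet
endsolid part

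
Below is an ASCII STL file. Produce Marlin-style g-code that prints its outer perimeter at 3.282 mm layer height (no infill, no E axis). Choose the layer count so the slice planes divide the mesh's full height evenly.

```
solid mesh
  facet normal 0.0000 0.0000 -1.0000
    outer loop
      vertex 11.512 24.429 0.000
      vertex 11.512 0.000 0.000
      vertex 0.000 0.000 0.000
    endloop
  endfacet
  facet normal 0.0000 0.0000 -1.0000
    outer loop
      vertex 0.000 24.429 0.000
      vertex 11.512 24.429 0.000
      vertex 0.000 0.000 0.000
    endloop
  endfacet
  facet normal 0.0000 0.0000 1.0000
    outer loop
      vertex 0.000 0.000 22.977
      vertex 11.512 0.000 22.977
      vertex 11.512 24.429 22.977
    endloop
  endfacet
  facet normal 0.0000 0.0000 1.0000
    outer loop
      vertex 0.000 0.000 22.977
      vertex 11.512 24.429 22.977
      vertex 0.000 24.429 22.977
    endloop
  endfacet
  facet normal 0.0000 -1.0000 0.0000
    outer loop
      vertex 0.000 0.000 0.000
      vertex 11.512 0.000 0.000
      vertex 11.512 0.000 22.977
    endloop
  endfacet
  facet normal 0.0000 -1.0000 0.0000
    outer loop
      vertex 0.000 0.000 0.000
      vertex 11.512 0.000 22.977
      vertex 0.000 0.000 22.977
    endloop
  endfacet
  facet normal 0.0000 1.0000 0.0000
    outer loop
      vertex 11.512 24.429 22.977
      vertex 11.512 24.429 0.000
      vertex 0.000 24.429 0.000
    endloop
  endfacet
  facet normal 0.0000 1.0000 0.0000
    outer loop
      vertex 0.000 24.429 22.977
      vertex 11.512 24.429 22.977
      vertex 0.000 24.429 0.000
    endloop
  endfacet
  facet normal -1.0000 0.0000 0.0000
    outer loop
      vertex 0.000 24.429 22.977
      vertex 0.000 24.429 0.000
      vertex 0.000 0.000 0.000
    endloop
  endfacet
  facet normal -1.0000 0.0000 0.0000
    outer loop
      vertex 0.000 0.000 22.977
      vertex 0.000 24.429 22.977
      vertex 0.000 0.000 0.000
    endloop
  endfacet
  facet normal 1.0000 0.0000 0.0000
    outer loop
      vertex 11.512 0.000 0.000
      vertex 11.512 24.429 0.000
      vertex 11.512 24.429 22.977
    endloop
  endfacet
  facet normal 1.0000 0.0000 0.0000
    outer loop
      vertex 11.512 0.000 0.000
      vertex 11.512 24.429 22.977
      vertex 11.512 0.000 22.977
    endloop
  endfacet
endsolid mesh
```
; perimeter-only toolpath
G21 ; units = mm
G90 ; absolute positioning
G28 ; home
; layer 1
G0 Z3.282
G0 X0.000 Y0.000
G1 X11.512 Y0.000
G1 X11.512 Y24.429
G1 X0.000 Y24.429
G1 X0.000 Y0.000
; layer 2
G0 Z6.565
G0 X0.000 Y0.000
G1 X11.512 Y0.000
G1 X11.512 Y24.429
G1 X0.000 Y24.429
G1 X0.000 Y0.000
; layer 3
G0 Z9.847
G0 X0.000 Y0.000
G1 X11.512 Y0.000
G1 X11.512 Y24.429
G1 X0.000 Y24.429
G1 X0.000 Y0.000
; layer 4
G0 Z13.130
G0 X0.000 Y0.000
G1 X11.512 Y0.000
G1 X11.512 Y24.429
G1 X0.000 Y24.429
G1 X0.000 Y0.000
; layer 5
G0 Z16.412
G0 X0.000 Y0.000
G1 X11.512 Y0.000
G1 X11.512 Y24.429
G1 X0.000 Y24.429
G1 X0.000 Y0.000
; layer 6
G0 Z19.695
G0 X0.000 Y0.000
G1 X11.512 Y0.000
G1 X11.512 Y24.429
G1 X0.000 Y24.429
G1 X0.000 Y0.000
; layer 7
G0 Z22.977
G0 X0.000 Y0.000
G1 X11.512 Y0.000
G1 X11.512 Y24.429
G1 X0.000 Y24.429
G1 X0.000 Y0.000
M2 ; end

The solid is a rectangular box, roughly 11.5 × 24.4 mm footprint and 23 mm tall. Slicing at Δz = 3.282 mm — 7 equal slices spanning the solid's height, so layer i sits at z = i·h/7 — gives 7 non-empty perimeters. Each is a 4-segment closed polygon; G0 lifts to the layer z and rapids to the start vertex, then G1 traces the edges.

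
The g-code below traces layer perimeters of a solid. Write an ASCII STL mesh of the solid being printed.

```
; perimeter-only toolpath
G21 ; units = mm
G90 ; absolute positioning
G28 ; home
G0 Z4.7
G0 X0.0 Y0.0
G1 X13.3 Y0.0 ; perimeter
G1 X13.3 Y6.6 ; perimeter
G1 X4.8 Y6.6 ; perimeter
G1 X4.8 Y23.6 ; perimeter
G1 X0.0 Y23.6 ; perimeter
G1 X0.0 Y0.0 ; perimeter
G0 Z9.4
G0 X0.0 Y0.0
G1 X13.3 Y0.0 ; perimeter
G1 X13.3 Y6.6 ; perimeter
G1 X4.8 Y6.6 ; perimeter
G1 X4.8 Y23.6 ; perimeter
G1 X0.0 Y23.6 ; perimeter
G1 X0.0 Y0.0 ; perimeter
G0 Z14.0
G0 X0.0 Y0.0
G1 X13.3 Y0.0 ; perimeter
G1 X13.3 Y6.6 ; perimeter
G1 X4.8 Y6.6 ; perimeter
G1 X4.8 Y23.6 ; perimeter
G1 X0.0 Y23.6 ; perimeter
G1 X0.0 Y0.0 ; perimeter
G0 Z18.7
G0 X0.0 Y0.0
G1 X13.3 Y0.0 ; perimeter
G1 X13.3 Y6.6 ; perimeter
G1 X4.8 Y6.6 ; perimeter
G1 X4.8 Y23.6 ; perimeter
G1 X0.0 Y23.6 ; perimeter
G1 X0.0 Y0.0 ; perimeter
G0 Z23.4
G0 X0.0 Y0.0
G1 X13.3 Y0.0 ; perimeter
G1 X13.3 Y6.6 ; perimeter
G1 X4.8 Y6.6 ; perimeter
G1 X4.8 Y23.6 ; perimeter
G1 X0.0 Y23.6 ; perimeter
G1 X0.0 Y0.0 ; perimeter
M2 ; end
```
solid part
  facet normal 0.0000 0.0000 -1.0000
    outer loop
      vertex 13.3 6.6 0.0
      vertex 13.3 0.0 0.0
      vertex 0.0 0.0 0.0
    endloop
  endfacet
  facet normal 0.0000 0.0000 -1.0000
    outer loop
      vertex 4.8 6.6 0.0
      vertex 13.3 6.6 0.0
      vertex 0.0 0.0 0.0
    endloop
  endfacet
  facet normal 0.0000 0.0000 -1.0000
    outer loop
      vertex 4.8 23.6 0.0
      vertex 4.8 6.6 0.0
      vertex 0.0 0.0 0.0
    endloop
  endfacet
  facet normal 0.0000 0.0000 -1.0000
    outer loop
      vertex 0.0 23.6 0.0
      vertex 4.8 23.6 0.0
      vertex 0.0 0.0 0.0
    endloop
  endfacet
  facet normal 0.0000 0.0000 1.0000
    outer loop
      vertex 0.0 0.0 23.4
      vertex 13.3 0.0 23.4
      vertex 13.3 6.6 23.4
    endloop
  endfacet
  facet normal 0.0000 0.0000 1.0000
    outer loop
      vertex 0.0 0.0 23.4
      vertex 13.3 6.6 23.4
      vertex 4.8 6.6 23.4
    endloop
  endfacet
  facet normal 0.0000 0.0000 1.0000
    outer loop
      vertex 0.0 0.0 23.4
      vertex 4.8 6.6 23.4
      vertex 4.8 23.6 23.4
    endloop
  endfacet
  facet normal 0.0000 0.0000 1.0000
    outer loop
      vertex 0.0 0.0 23.4
      vertex 4.8 23.6 23.4
      vertex 0.0 23.6 23.4
    endloop
  endfacet
  facet normal 0.0000 -1.0000 0.0000
    outer loop
      vertex 0.0 0.0 0.0
      vertex 13.3 0.0 0.0
      vertex 13.3 0.0 23.4
    endloop
  endfacet
  facet normal 0.0000 -1.0000 0.0000
    outer loop
      vertex 0.0 0.0 0.0
      vertex 13.3 0.0 23.4
      vertex 0.0 0.0 23.4
    endloop
  endfacet
  facet normal 1.0000 0.0000 0.0000
    outer loop
      vertex 13.3 0.0 0.0
      vertex 13.3 6.6 0.0
      vertex 13.3 6.6 23.4
    endloop
  endfacet
  facet normal 1.0000 0.0000 0.0000
    outer loop
      vertex 13.3 0.0 0.0
      vertex 13.3 6.6 23.4
      vertex 13.3 0.0 23.4
    endloop
  endfacet
  facet normal 0.0000 1.0000 0.0000
    outer loop
      vertex 13.3 6.6 0.0
      vertex 4.8 6.6 0.0
      vertex 4.8 6.6 23.4
    endloop
  endfacet
  facet normal 0.0000 1.0000 0.0000
    outer loop
      vertex 13.3 6.6 0.0
      vertex 4.8 6.6 23.4
      vertex 13.3 6.6 23.4
    endloop
  endfacet
  facet normal 1.0000 0.0000 0.0000
    outer loop
      vertex 4.8 6.6 0.0
      vertex 4.8 23.6 0.0
      vertex 4.8 23.6 23.4
    endloop
  endfacet
  facet normal 1.0000 0.0000 0.0000
    outer loop
      vertex 4.8 6.6 0.0
      vertex 4.8 23.6 23.4
      vertex 4.8 6.6 23.4
    endloop
  endfacet
  facet normal 0.0000 1.0000 0.0000
    outer loop
      vertex 4.8 23.6 0.0
      vertex 0.0 23.6 0.0
      vertex 0.0 23.6 23.4
    endloop
  endfacet
  facet normal 0.0000 1.0000 0.0000
    outer loop
      vertex 4.8 23.6 0.0
      vertex 0.0 23.6 23.4
      vertex 4.8 23.6 23.4
    endloop
  endfacet
  facet normal -1.0000 0.0000 0.0000
    outer loop
      vertex 0.0 23.6 0.0
      vertex 0.0 0.0 0.0
      vertex 0.0 0.0 23.4
    endloop
  endfacet
  facet normal -1.0000 0.0000 0.0000
    outer loop
      vertex 0.0 23.6 0.0
      vertex 0.0 0.0 23.4
      vertex 0.0 23.6 23.4
    endloop
  endfacet
endsolid part

The G0 Z moves step by Δz≈4.7 mm. Every layer's G1 loop is the same polygon, so the solid is a straight extrusion of it from z=0 to z≈23.4. Closing with flat bottom and top caps and triangulating gives 20 facets — an L-shaped prism: outer 13.3 × 23.6 mm, arm thicknesses ≈ 6.6 mm (horizontal) and 4.8 mm (vertical), extruded 23.4 mm in z.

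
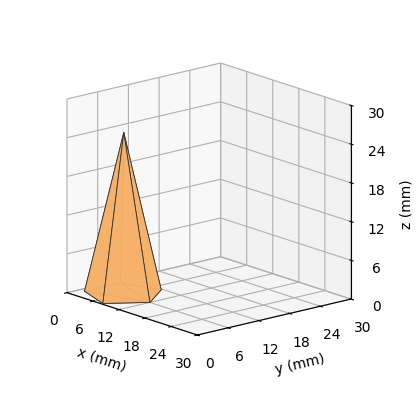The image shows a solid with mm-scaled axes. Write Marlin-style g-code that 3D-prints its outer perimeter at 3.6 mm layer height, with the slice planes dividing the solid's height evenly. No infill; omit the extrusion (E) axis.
Reading the render: the shape is a regular 5-sided pyramid, base circumscribed radius ≈ 6 mm, apex at z ≈ 25 mm (dimensions read to the nearest mm from the axis ticks). For the g-code, the solid's height is divided into equal slices at the stated Δz and each level perimeter traced with G1 moves after a G0 lift.

; perimeter-only toolpath
G21 ; units = mm
G90 ; absolute positioning
G28 ; home
; layer 1
G0 Z3.6
G0 X11.1 Y6.0
G1 X7.6 Y10.9
G1 X1.8 Y9.0
G1 X1.8 Y3.0
G1 X7.6 Y1.1
G1 X11.1 Y6.0
; layer 2
G0 Z7.1
G0 X10.3 Y6.0
G1 X7.4 Y10.1
G1 X2.5 Y8.5
G1 X2.5 Y3.5
G1 X7.4 Y1.9
G1 X10.3 Y6.0
; layer 3
G0 Z10.7
G0 X9.4 Y6.0
G1 X7.1 Y9.3
G1 X3.2 Y8.0
G1 X3.2 Y4.0
G1 X7.1 Y2.7
G1 X9.4 Y6.0
; layer 4
G0 Z14.3
G0 X8.6 Y6.0
G1 X6.8 Y8.4
G1 X3.9 Y7.5
G1 X3.9 Y4.5
G1 X6.8 Y3.6
G1 X8.6 Y6.0
; layer 5
G0 Z17.9
G0 X7.7 Y6.0
G1 X6.5 Y7.6
G1 X4.6 Y7.0
G1 X4.6 Y5.0
G1 X6.5 Y4.4
G1 X7.7 Y6.0
; layer 6
G0 Z21.4
G0 X6.9 Y6.0
G1 X6.3 Y6.8
G1 X5.3 Y6.5
G1 X5.3 Y5.5
G1 X6.3 Y5.2
G1 X6.9 Y6.0
M2 ; end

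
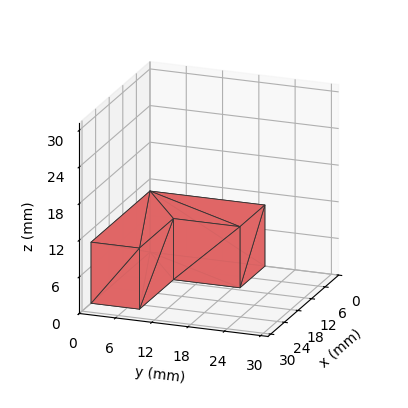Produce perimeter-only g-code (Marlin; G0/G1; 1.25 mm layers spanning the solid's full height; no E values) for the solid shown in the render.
Reading the render: the shape is an L-shaped prism: outer 26 × 19 mm, arm thicknesses ≈ 8 mm (horizontal) and 11 mm (vertical), extruded 10 mm in z (dimensions read to the nearest mm from the axis ticks). For the g-code, the solid's height is divided into equal slices at the stated Δz and each level perimeter traced with G1 moves after a G0 lift.

; perimeter-only toolpath
G21 ; units = mm
G90 ; absolute positioning
G28 ; home
; layer 1
G0 Z1.25
G0 X0.00 Y0.00
G1 X26.00 Y0.00
G1 X26.00 Y8.00
G1 X11.00 Y8.00
G1 X11.00 Y19.00
G1 X0.00 Y19.00
G1 X0.00 Y0.00
; layer 2
G0 Z2.50
G0 X0.00 Y0.00
G1 X26.00 Y0.00
G1 X26.00 Y8.00
G1 X11.00 Y8.00
G1 X11.00 Y19.00
G1 X0.00 Y19.00
G1 X0.00 Y0.00
; layer 3
G0 Z3.75
G0 X0.00 Y0.00
G1 X26.00 Y0.00
G1 X26.00 Y8.00
G1 X11.00 Y8.00
G1 X11.00 Y19.00
G1 X0.00 Y19.00
G1 X0.00 Y0.00
; layer 4
G0 Z5.00
G0 X0.00 Y0.00
G1 X26.00 Y0.00
G1 X26.00 Y8.00
G1 X11.00 Y8.00
G1 X11.00 Y19.00
G1 X0.00 Y19.00
G1 X0.00 Y0.00
; layer 5
G0 Z6.25
G0 X0.00 Y0.00
G1 X26.00 Y0.00
G1 X26.00 Y8.00
G1 X11.00 Y8.00
G1 X11.00 Y19.00
G1 X0.00 Y19.00
G1 X0.00 Y0.00
; layer 6
G0 Z7.50
G0 X0.00 Y0.00
G1 X26.00 Y0.00
G1 X26.00 Y8.00
G1 X11.00 Y8.00
G1 X11.00 Y19.00
G1 X0.00 Y19.00
G1 X0.00 Y0.00
; layer 7
G0 Z8.75
G0 X0.00 Y0.00
G1 X26.00 Y0.00
G1 X26.00 Y8.00
G1 X11.00 Y8.00
G1 X11.00 Y19.00
G1 X0.00 Y19.00
G1 X0.00 Y0.00
; layer 8
G0 Z10.00
G0 X0.00 Y0.00
G1 X26.00 Y0.00
G1 X26.00 Y8.00
G1 X11.00 Y8.00
G1 X11.00 Y19.00
G1 X0.00 Y19.00
G1 X0.00 Y0.00
M2 ; end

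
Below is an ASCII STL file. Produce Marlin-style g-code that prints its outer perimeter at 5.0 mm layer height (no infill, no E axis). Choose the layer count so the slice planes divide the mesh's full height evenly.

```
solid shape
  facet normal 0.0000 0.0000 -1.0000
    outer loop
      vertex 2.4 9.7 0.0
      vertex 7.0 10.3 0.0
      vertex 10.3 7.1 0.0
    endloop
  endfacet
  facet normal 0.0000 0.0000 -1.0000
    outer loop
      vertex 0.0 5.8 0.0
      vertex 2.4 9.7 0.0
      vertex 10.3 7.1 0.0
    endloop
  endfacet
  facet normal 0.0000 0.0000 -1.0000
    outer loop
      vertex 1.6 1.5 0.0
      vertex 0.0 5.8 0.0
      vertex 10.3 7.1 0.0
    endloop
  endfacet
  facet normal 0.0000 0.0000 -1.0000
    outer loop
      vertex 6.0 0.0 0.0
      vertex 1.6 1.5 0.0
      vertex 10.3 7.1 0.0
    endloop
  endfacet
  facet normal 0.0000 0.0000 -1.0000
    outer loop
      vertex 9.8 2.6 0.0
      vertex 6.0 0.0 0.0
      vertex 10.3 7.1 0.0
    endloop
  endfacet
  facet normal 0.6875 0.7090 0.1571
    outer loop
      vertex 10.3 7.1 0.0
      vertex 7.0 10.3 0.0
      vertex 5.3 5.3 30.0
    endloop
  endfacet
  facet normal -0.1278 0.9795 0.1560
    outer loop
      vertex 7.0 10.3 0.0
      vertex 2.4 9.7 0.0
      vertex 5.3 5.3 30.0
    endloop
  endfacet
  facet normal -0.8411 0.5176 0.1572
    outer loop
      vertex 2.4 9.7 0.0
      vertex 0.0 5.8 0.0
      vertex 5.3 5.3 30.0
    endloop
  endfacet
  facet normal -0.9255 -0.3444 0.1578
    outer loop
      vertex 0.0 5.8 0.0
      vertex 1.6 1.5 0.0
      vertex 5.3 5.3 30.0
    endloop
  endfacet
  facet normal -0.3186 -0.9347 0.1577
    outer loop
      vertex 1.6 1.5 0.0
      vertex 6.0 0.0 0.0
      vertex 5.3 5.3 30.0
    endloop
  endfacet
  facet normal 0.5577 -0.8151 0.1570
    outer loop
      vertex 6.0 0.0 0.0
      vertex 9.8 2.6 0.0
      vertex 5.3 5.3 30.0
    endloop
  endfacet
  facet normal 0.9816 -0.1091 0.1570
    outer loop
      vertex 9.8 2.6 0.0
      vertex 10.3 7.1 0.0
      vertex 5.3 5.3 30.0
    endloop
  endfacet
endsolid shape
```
; perimeter-only toolpath
G21 ; units = mm
G90 ; absolute positioning
G28 ; home
; layer 1
G0 Z5.0
G0 X9.5 Y6.8
G1 X6.7 Y9.5
G1 X2.9 Y9.0
G1 X0.9 Y5.7
G1 X2.2 Y2.1
G1 X5.9 Y0.9
G1 X9.1 Y3.0
G1 X9.5 Y6.8
; layer 2
G0 Z10.0
G0 X8.6 Y6.5
G1 X6.4 Y8.6
G1 X3.4 Y8.2
G1 X1.8 Y5.6
G1 X2.8 Y2.8
G1 X5.8 Y1.8
G1 X8.3 Y3.5
G1 X8.6 Y6.5
; layer 3
G0 Z15.0
G0 X7.8 Y6.2
G1 X6.2 Y7.8
G1 X3.8 Y7.5
G1 X2.6 Y5.5
G1 X3.5 Y3.4
G1 X5.7 Y2.6
G1 X7.6 Y4.0
G1 X7.8 Y6.2
; layer 4
G0 Z20.0
G0 X7.0 Y5.9
G1 X5.9 Y7.0
G1 X4.3 Y6.8
G1 X3.5 Y5.5
G1 X4.1 Y4.0
G1 X5.5 Y3.5
G1 X6.8 Y4.4
G1 X7.0 Y5.9
; layer 5
G0 Z25.0
G0 X6.1 Y5.6
G1 X5.6 Y6.1
G1 X4.8 Y6.0
G1 X4.4 Y5.4
G1 X4.7 Y4.7
G1 X5.4 Y4.4
G1 X6.0 Y4.9
G1 X6.1 Y5.6
M2 ; end

The solid is a regular 7-sided pyramid, base circumscribed radius ≈ 5.3 mm, apex at z ≈ 30 mm. Slicing at Δz = 5.0 mm — 6 equal slices spanning the solid's height, so layer i sits at z = i·h/6 — gives 5 non-empty perimeters. Each is a 7-segment closed polygon; G0 lifts to the layer z and rapids to the start vertex, then G1 traces the edges. The cross-section shrinks linearly with z (the slice at the apex is degenerate and omitted).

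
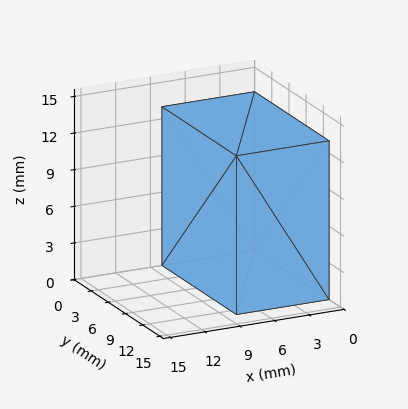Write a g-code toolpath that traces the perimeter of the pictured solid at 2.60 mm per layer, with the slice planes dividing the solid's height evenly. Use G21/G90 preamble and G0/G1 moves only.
Reading the render: the shape is a rectangular box, roughly 8 × 13 mm footprint and 13 mm tall (dimensions read to the nearest mm from the axis ticks). For the g-code, the solid's height is divided into equal slices at the stated Δz and each level perimeter traced with G1 moves after a G0 lift.

; perimeter-only toolpath
G21 ; units = mm
G90 ; absolute positioning
G28 ; home
; layer 1
G0 Z2.60
G0 X0.00 Y0.00
G1 X8.00 Y0.00
G1 X8.00 Y13.00
G1 X0.00 Y13.00
G1 X0.00 Y0.00
; layer 2
G0 Z5.20
G0 X0.00 Y0.00
G1 X8.00 Y0.00
G1 X8.00 Y13.00
G1 X0.00 Y13.00
G1 X0.00 Y0.00
; layer 3
G0 Z7.80
G0 X0.00 Y0.00
G1 X8.00 Y0.00
G1 X8.00 Y13.00
G1 X0.00 Y13.00
G1 X0.00 Y0.00
; layer 4
G0 Z10.40
G0 X0.00 Y0.00
G1 X8.00 Y0.00
G1 X8.00 Y13.00
G1 X0.00 Y13.00
G1 X0.00 Y0.00
; layer 5
G0 Z13.00
G0 X0.00 Y0.00
G1 X8.00 Y0.00
G1 X8.00 Y13.00
G1 X0.00 Y13.00
G1 X0.00 Y0.00
M2 ; end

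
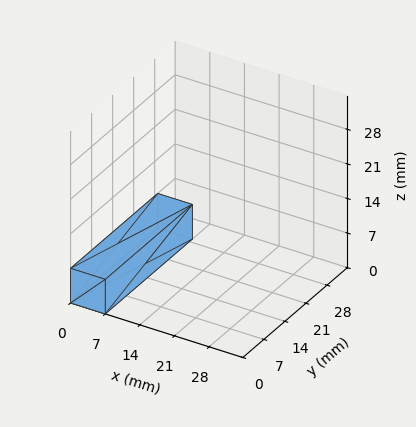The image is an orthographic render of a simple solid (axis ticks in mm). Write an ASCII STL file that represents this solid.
Reading the render: the shape is a rectangular box, roughly 7 × 29 mm footprint and 7 mm tall (dimensions read to the nearest mm from the axis ticks). For the STL, each face is triangulated and given an outward normal.

solid part
  facet normal 0.0000 0.0000 -1.0000
    outer loop
      vertex 7.000 29.000 0.000
      vertex 7.000 0.000 0.000
      vertex 0.000 0.000 0.000
    endloop
  endfacet
  facet normal 0.0000 0.0000 -1.0000
    outer loop
      vertex 0.000 29.000 0.000
      vertex 7.000 29.000 0.000
      vertex 0.000 0.000 0.000
    endloop
  endfacet
  facet normal 0.0000 0.0000 1.0000
    outer loop
      vertex 0.000 0.000 7.000
      vertex 7.000 0.000 7.000
      vertex 7.000 29.000 7.000
    endloop
  endfacet
  facet normal 0.0000 0.0000 1.0000
    outer loop
      vertex 0.000 0.000 7.000
      vertex 7.000 29.000 7.000
      vertex 0.000 29.000 7.000
    endloop
  endfacet
  facet normal 0.0000 -1.0000 0.0000
    outer loop
      vertex 0.000 0.000 0.000
      vertex 7.000 0.000 0.000
      vertex 7.000 0.000 7.000
    endloop
  endfacet
  facet normal 0.0000 -1.0000 0.0000
    outer loop
      vertex 0.000 0.000 0.000
      vertex 7.000 0.000 7.000
      vertex 0.000 0.000 7.000
    endloop
  endfacet
  facet normal 0.0000 1.0000 0.0000
    outer loop
      vertex 7.000 29.000 7.000
      vertex 7.000 29.000 0.000
      vertex 0.000 29.000 0.000
    endloop
  endfacet
  facet normal 0.0000 1.0000 0.0000
    outer loop
      vertex 0.000 29.000 7.000
      vertex 7.000 29.000 7.000
      vertex 0.000 29.000 0.000
    endloop
  endfacet
  facet normal -1.0000 0.0000 0.0000
    outer loop
      vertex 0.000 29.000 7.000
      vertex 0.000 29.000 0.000
      vertex 0.000 0.000 0.000
    endloop
  endfacet
  facet normal -1.0000 0.0000 0.0000
    outer loop
      vertex 0.000 0.000 7.000
      vertex 0.000 29.000 7.000
      vertex 0.000 0.000 0.000
    endloop
  endfacet
  facet normal 1.0000 0.0000 0.0000
    outer loop
      vertex 7.000 0.000 0.000
      vertex 7.000 29.000 0.000
      vertex 7.000 29.000 7.000
    endloop
  endfacet
  facet normal 1.0000 0.0000 0.0000
    outer loop
      vertex 7.000 0.000 0.000
      vertex 7.000 29.000 7.000
      vertex 7.000 0.000 7.000
    endloop
  endfacet
endsolid part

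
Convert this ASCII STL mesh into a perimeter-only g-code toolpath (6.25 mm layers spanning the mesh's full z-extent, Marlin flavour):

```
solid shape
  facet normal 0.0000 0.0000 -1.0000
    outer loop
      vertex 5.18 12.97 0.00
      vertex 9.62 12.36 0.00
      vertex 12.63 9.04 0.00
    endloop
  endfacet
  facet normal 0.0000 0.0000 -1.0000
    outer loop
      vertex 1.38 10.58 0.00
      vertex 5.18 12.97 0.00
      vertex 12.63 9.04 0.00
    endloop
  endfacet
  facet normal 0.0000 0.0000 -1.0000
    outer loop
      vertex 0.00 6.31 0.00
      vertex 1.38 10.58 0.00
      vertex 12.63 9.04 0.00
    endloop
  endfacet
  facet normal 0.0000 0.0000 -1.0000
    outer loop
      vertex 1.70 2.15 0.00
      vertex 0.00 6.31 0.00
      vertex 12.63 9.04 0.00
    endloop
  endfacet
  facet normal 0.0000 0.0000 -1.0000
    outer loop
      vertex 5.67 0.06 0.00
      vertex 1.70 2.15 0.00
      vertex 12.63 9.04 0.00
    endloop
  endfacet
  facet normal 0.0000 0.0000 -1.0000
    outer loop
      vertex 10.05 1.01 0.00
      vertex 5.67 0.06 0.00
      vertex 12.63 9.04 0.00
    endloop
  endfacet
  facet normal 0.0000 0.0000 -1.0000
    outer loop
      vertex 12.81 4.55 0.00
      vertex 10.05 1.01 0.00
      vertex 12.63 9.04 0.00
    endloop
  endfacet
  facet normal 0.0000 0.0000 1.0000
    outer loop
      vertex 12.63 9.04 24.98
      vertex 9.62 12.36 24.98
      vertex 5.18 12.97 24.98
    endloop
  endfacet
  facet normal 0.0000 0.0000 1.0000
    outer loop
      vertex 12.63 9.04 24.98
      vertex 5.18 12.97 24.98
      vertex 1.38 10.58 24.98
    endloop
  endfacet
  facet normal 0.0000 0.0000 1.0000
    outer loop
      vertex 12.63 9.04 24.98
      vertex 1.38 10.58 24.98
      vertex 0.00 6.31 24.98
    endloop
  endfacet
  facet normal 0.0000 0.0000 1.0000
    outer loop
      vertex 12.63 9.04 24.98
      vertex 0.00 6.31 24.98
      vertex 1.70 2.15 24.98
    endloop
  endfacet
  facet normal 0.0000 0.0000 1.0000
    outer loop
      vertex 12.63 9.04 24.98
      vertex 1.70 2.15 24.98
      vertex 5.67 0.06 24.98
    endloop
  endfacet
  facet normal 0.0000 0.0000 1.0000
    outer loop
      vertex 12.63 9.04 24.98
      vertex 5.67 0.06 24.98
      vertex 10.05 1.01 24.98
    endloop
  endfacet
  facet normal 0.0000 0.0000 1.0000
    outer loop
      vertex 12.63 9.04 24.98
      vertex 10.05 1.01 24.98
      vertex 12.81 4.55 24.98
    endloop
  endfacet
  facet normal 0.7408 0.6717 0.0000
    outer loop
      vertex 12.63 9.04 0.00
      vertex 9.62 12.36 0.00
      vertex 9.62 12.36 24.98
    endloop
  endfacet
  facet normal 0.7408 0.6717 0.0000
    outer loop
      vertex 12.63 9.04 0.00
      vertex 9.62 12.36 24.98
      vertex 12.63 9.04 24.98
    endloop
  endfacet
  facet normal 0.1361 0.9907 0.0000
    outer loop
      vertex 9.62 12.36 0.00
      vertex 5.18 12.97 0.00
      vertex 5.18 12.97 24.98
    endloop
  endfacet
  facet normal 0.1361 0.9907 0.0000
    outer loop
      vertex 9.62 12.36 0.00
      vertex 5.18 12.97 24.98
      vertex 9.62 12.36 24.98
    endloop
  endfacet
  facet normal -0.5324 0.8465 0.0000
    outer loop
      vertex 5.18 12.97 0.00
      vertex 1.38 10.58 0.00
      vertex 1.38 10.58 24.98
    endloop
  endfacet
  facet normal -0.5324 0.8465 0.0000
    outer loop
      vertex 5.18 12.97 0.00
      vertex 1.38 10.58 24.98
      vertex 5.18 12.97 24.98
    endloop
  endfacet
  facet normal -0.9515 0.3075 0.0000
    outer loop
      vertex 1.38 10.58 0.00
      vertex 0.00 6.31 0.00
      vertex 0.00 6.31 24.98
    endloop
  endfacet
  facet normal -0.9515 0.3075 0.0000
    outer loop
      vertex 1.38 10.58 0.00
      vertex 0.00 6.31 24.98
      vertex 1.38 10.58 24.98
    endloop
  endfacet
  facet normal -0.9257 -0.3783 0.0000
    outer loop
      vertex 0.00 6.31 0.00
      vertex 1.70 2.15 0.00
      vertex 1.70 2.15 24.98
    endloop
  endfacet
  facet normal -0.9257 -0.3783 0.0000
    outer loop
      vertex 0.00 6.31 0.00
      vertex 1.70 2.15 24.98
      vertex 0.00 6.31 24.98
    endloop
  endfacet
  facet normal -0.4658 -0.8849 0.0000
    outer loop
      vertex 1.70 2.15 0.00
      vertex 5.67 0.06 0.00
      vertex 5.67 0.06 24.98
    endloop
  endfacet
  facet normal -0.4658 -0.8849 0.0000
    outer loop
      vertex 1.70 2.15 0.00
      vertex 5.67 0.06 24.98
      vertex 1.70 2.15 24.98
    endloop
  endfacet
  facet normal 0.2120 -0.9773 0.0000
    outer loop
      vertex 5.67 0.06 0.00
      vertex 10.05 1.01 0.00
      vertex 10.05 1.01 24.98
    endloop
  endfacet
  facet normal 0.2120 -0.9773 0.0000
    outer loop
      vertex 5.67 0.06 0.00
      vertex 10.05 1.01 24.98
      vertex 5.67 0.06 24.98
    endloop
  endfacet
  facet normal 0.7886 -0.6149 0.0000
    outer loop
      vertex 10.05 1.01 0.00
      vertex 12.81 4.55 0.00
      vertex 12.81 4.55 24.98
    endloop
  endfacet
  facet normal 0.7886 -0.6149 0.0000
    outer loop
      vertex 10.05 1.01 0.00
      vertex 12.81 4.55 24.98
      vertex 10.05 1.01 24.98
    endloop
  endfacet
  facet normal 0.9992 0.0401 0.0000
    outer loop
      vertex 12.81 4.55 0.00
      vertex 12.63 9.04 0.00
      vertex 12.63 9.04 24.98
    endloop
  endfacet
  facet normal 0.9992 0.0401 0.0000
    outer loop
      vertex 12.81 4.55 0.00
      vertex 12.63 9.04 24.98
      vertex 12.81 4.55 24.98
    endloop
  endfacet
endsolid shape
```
; perimeter-only toolpath
G21 ; units = mm
G90 ; absolute positioning
G28 ; home
; layer 1
G0 Z6.25
G0 X12.63 Y9.04
G1 X9.62 Y12.36
G1 X5.18 Y12.97
G1 X1.38 Y10.58
G1 X0.00 Y6.31
G1 X1.70 Y2.15
G1 X5.67 Y0.06
G1 X10.05 Y1.01
G1 X12.81 Y4.55
G1 X12.63 Y9.04
; layer 2
G0 Z12.49
G0 X12.63 Y9.04
G1 X9.62 Y12.36
G1 X5.18 Y12.97
G1 X1.38 Y10.58
G1 X0.00 Y6.31
G1 X1.70 Y2.15
G1 X5.67 Y0.06
G1 X10.05 Y1.01
G1 X12.81 Y4.55
G1 X12.63 Y9.04
; layer 3
G0 Z18.73
G0 X12.63 Y9.04
G1 X9.62 Y12.36
G1 X5.18 Y12.97
G1 X1.38 Y10.58
G1 X0.00 Y6.31
G1 X1.70 Y2.15
G1 X5.67 Y0.06
G1 X10.05 Y1.01
G1 X12.81 Y4.55
G1 X12.63 Y9.04
; layer 4
G0 Z24.98
G0 X12.63 Y9.04
G1 X9.62 Y12.36
G1 X5.18 Y12.97
G1 X1.38 Y10.58
G1 X0.00 Y6.31
G1 X1.70 Y2.15
G1 X5.67 Y0.06
G1 X10.05 Y1.01
G1 X12.81 Y4.55
G1 X12.63 Y9.04
M2 ; end

The solid is a regular 9-sided prism (a cylinder approximated with 9 flat sides), circumscribed radius ≈ 6.56 mm, height ≈ 25 mm. Slicing at Δz = 6.25 mm — 4 equal slices spanning the solid's height, so layer i sits at z = i·h/4 — gives 4 non-empty perimeters. Each is a 9-segment closed polygon; G0 lifts to the layer z and rapids to the start vertex, then G1 traces the edges.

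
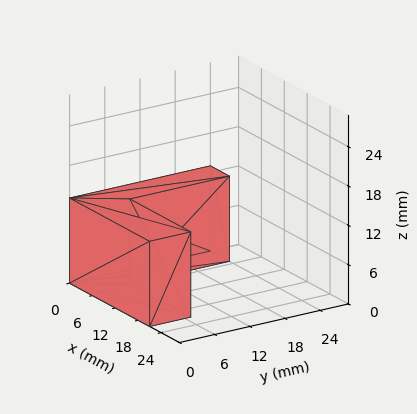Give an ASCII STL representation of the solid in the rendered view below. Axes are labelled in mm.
Reading the render: the shape is an L-shaped prism: outer 21 × 24 mm, arm thicknesses ≈ 7 mm (horizontal) and 5 mm (vertical), extruded 13 mm in z (dimensions read to the nearest mm from the axis ticks). For the STL, each face is triangulated and given an outward normal.

solid part
  facet normal 0.0000 0.0000 -1.0000
    outer loop
      vertex 21.00 7.00 0.00
      vertex 21.00 0.00 0.00
      vertex 0.00 0.00 0.00
    endloop
  endfacet
  facet normal 0.0000 0.0000 -1.0000
    outer loop
      vertex 5.00 7.00 0.00
      vertex 21.00 7.00 0.00
      vertex 0.00 0.00 0.00
    endloop
  endfacet
  facet normal 0.0000 0.0000 -1.0000
    outer loop
      vertex 5.00 24.00 0.00
      vertex 5.00 7.00 0.00
      vertex 0.00 0.00 0.00
    endloop
  endfacet
  facet normal 0.0000 0.0000 -1.0000
    outer loop
      vertex 0.00 24.00 0.00
      vertex 5.00 24.00 0.00
      vertex 0.00 0.00 0.00
    endloop
  endfacet
  facet normal 0.0000 0.0000 1.0000
    outer loop
      vertex 0.00 0.00 13.00
      vertex 21.00 0.00 13.00
      vertex 21.00 7.00 13.00
    endloop
  endfacet
  facet normal 0.0000 0.0000 1.0000
    outer loop
      vertex 0.00 0.00 13.00
      vertex 21.00 7.00 13.00
      vertex 5.00 7.00 13.00
    endloop
  endfacet
  facet normal 0.0000 0.0000 1.0000
    outer loop
      vertex 0.00 0.00 13.00
      vertex 5.00 7.00 13.00
      vertex 5.00 24.00 13.00
    endloop
  endfacet
  facet normal 0.0000 0.0000 1.0000
    outer loop
      vertex 0.00 0.00 13.00
      vertex 5.00 24.00 13.00
      vertex 0.00 24.00 13.00
    endloop
  endfacet
  facet normal 0.0000 -1.0000 0.0000
    outer loop
      vertex 0.00 0.00 0.00
      vertex 21.00 0.00 0.00
      vertex 21.00 0.00 13.00
    endloop
  endfacet
  facet normal 0.0000 -1.0000 0.0000
    outer loop
      vertex 0.00 0.00 0.00
      vertex 21.00 0.00 13.00
      vertex 0.00 0.00 13.00
    endloop
  endfacet
  facet normal 1.0000 0.0000 0.0000
    outer loop
      vertex 21.00 0.00 0.00
      vertex 21.00 7.00 0.00
      vertex 21.00 7.00 13.00
    endloop
  endfacet
  facet normal 1.0000 0.0000 0.0000
    outer loop
      vertex 21.00 0.00 0.00
      vertex 21.00 7.00 13.00
      vertex 21.00 0.00 13.00
    endloop
  endfacet
  facet normal 0.0000 1.0000 0.0000
    outer loop
      vertex 21.00 7.00 0.00
      vertex 5.00 7.00 0.00
      vertex 5.00 7.00 13.00
    endloop
  endfacet
  facet normal 0.0000 1.0000 0.0000
    outer loop
      vertex 21.00 7.00 0.00
      vertex 5.00 7.00 13.00
      vertex 21.00 7.00 13.00
    endloop
  endfacet
  facet normal 1.0000 0.0000 0.0000
    outer loop
      vertex 5.00 7.00 0.00
      vertex 5.00 24.00 0.00
      vertex 5.00 24.00 13.00
    endloop
  endfacet
  facet normal 1.0000 0.0000 0.0000
    outer loop
      vertex 5.00 7.00 0.00
      vertex 5.00 24.00 13.00
      vertex 5.00 7.00 13.00
    endloop
  endfacet
  facet normal 0.0000 1.0000 0.0000
    outer loop
      vertex 5.00 24.00 0.00
      vertex 0.00 24.00 0.00
      vertex 0.00 24.00 13.00
    endloop
  endfacet
  facet normal 0.0000 1.0000 0.0000
    outer loop
      vertex 5.00 24.00 0.00
      vertex 0.00 24.00 13.00
      vertex 5.00 24.00 13.00
    endloop
  endfacet
  facet normal -1.0000 0.0000 0.0000
    outer loop
      vertex 0.00 24.00 0.00
      vertex 0.00 0.00 0.00
      vertex 0.00 0.00 13.00
    endloop
  endfacet
  facet normal -1.0000 0.0000 0.0000
    outer loop
      vertex 0.00 24.00 0.00
      vertex 0.00 0.00 13.00
      vertex 0.00 24.00 13.00
    endloop
  endfacet
endsolid part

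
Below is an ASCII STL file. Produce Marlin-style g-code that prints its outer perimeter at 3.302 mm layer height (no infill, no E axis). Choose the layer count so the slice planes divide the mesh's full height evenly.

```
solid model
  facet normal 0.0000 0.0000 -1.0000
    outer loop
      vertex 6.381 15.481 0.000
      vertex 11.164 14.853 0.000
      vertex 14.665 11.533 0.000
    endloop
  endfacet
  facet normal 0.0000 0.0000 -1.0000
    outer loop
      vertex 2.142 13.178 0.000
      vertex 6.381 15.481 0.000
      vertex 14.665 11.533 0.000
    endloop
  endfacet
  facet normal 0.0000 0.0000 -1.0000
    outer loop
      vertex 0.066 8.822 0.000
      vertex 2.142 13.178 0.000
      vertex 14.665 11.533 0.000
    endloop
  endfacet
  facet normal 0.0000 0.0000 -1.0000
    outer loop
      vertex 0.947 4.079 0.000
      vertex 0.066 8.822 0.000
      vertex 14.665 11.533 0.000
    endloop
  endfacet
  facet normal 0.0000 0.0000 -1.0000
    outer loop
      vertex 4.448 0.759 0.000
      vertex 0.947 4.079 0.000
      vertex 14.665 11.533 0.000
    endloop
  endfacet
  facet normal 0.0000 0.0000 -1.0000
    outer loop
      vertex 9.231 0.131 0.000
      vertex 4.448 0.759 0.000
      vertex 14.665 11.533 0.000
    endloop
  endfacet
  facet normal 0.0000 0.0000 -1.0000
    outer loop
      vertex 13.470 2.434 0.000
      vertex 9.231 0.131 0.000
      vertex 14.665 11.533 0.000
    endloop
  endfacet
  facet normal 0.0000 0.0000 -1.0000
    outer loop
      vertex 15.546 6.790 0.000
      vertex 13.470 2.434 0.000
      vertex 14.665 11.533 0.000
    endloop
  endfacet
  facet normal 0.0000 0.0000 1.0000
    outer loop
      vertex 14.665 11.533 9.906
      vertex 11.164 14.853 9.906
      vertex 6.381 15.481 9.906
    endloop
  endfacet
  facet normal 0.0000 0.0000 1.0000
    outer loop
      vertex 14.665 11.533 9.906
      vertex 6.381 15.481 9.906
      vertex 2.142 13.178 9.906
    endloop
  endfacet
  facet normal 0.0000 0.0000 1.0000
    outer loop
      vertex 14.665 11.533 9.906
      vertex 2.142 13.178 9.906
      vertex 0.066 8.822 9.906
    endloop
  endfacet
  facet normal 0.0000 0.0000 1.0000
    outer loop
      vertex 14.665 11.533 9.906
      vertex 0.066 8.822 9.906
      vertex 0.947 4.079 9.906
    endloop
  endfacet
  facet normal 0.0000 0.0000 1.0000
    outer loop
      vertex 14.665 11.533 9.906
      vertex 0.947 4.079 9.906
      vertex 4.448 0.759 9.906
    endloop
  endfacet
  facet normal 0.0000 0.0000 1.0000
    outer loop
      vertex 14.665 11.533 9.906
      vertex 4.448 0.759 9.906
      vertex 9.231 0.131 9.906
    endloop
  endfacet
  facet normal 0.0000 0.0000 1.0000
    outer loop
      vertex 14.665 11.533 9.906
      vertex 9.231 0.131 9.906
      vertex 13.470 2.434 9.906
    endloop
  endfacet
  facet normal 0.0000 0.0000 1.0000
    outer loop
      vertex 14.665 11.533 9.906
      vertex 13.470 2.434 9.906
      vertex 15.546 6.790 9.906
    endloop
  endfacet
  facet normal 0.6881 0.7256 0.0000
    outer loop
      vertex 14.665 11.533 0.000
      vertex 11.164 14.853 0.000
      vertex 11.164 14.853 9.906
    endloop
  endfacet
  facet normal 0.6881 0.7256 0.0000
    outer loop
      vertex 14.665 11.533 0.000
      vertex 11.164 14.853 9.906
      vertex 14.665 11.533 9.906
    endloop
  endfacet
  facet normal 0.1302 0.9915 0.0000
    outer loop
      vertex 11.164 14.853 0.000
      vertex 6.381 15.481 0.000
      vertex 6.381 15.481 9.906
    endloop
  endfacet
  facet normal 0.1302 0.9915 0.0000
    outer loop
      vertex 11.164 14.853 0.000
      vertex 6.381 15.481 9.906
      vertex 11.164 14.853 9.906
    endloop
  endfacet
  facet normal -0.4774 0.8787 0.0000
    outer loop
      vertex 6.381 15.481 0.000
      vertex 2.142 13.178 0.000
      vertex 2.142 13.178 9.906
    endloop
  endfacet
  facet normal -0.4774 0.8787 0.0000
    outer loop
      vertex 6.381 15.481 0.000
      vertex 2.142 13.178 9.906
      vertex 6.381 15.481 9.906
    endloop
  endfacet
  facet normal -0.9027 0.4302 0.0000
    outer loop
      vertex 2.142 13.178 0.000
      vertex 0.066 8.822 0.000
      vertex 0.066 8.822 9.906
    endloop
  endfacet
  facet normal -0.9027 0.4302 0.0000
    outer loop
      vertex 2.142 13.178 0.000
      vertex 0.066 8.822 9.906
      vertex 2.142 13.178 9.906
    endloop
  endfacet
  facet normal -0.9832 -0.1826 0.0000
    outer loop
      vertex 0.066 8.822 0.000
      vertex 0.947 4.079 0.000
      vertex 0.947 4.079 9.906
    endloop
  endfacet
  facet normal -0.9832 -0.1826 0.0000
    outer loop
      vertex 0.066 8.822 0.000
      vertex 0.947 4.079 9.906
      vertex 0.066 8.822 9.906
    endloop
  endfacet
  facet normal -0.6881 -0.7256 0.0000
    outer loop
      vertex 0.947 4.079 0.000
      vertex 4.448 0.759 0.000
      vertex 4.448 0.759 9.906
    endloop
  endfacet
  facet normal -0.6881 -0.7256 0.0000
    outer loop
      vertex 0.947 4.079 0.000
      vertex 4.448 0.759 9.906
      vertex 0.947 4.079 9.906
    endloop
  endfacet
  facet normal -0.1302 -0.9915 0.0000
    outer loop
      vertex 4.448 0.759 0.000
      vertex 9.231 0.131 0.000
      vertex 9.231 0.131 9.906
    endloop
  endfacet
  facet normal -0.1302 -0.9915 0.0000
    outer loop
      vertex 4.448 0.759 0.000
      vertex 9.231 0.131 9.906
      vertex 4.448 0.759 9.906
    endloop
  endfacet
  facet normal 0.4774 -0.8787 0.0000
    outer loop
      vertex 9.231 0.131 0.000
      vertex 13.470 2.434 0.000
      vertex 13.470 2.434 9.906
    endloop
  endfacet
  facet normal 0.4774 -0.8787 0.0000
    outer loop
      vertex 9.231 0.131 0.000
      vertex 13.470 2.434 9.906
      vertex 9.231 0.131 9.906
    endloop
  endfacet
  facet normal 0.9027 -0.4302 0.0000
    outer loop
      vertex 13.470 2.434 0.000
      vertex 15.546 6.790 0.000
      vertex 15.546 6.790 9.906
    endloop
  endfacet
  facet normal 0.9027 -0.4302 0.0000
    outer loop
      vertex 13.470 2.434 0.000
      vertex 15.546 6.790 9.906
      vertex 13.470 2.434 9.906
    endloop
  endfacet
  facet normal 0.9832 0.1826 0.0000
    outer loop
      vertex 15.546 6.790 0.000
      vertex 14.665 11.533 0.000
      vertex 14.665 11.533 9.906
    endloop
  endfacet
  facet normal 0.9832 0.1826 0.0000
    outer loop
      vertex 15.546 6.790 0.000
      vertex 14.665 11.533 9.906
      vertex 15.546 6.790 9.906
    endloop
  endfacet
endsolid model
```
; perimeter-only toolpath
G21 ; units = mm
G90 ; absolute positioning
G28 ; home
; layer 1
G0 Z3.302
G0 X14.665 Y11.533
G1 X11.164 Y14.853
G1 X6.381 Y15.481
G1 X2.142 Y13.178
G1 X0.066 Y8.822
G1 X0.947 Y4.079
G1 X4.448 Y0.759
G1 X9.231 Y0.131
G1 X13.470 Y2.434
G1 X15.546 Y6.790
G1 X14.665 Y11.533
; layer 2
G0 Z6.604
G0 X14.665 Y11.533
G1 X11.164 Y14.853
G1 X6.381 Y15.481
G1 X2.142 Y13.178
G1 X0.066 Y8.822
G1 X0.947 Y4.079
G1 X4.448 Y0.759
G1 X9.231 Y0.131
G1 X13.470 Y2.434
G1 X15.546 Y6.790
G1 X14.665 Y11.533
; layer 3
G0 Z9.906
G0 X14.665 Y11.533
G1 X11.164 Y14.853
G1 X6.381 Y15.481
G1 X2.142 Y13.178
G1 X0.066 Y8.822
G1 X0.947 Y4.079
G1 X4.448 Y0.759
G1 X9.231 Y0.131
G1 X13.470 Y2.434
G1 X15.546 Y6.790
G1 X14.665 Y11.533
M2 ; end

The solid is a regular 10-sided prism (a cylinder approximated with 10 flat sides), circumscribed radius ≈ 7.81 mm, height ≈ 9.91 mm. Slicing at Δz = 3.302 mm — 3 equal slices spanning the solid's height, so layer i sits at z = i·h/3 — gives 3 non-empty perimeters. Each is a 10-segment closed polygon; G0 lifts to the layer z and rapids to the start vertex, then G1 traces the edges.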